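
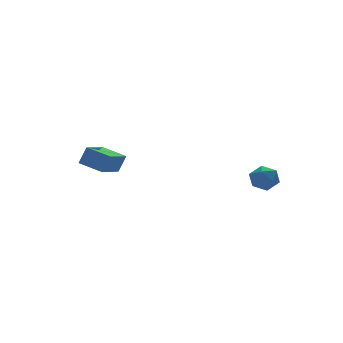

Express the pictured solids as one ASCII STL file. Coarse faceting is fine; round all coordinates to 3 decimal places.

solid 
facet normal -0.966 0.134 -0.220
outer loop
vertex 3.103 -2.779 1.023
vertex 2.874 -3.635 1.507
vertex 2.882 -2.758 2.008
endloop
endfacet
facet normal -0.629 0.761 -0.157
outer loop
vertex 3.103 -2.779 1.023
vertex 2.882 -2.758 2.008
vertex 3.644 -2.202 1.649
endloop
endfacet
facet normal -0.095 0.771 -0.629
outer loop
vertex 3.103 -2.779 1.023
vertex 3.644 -2.202 1.649
vertex 4.106 -2.734 0.927
endloop
endfacet
facet normal -0.101 0.151 -0.983
outer loop
vertex 3.103 -2.779 1.023
vertex 4.106 -2.734 0.927
vertex 3.63 -3.62 0.84
endloop
endfacet
facet normal -0.639 -0.242 -0.730
outer loop
vertex 3.103 -2.779 1.023
vertex 3.63 -3.62 0.84
vertex 2.874 -3.635 1.507
endloop
endfacet
facet normal -0.346 0.796 0.497
outer loop
vertex 3.644 -2.202 1.649
vertex 2.882 -2.758 2.008
vertex 3.75 -2.7 2.52
endloop
endfacet
facet normal -0.892 -0.218 0.397
outer loop
vertex 2.882 -2.758 2.008
vertex 2.874 -3.635 1.507
vertex 3.274 -3.586 2.433
endloop
endfacet
facet normal -0.362 -0.828 -0.429
outer loop
vertex 2.874 -3.635 1.507
vertex 3.63 -3.62 0.84
vertex 3.736 -4.118 1.711
endloop
endfacet
facet normal 0.508 -0.191 -0.840
outer loop
vertex 3.63 -3.62 0.84
vertex 4.106 -2.734 0.927
vertex 4.498 -3.562 1.352
endloop
endfacet
facet normal 0.518 0.812 -0.267
outer loop
vertex 4.106 -2.734 0.927
vertex 3.644 -2.202 1.649
vertex 4.506 -2.685 1.853
endloop
endfacet
facet normal 0.101 -0.151 0.983
outer loop
vertex 4.277 -3.541 2.337
vertex 3.75 -2.7 2.52
vertex 3.274 -3.586 2.433
endloop
endfacet
facet normal 0.095 -0.771 0.629
outer loop
vertex 4.277 -3.541 2.337
vertex 3.274 -3.586 2.433
vertex 3.736 -4.118 1.711
endloop
endfacet
facet normal 0.629 -0.761 0.157
outer loop
vertex 4.277 -3.541 2.337
vertex 3.736 -4.118 1.711
vertex 4.498 -3.562 1.352
endloop
endfacet
facet normal 0.966 -0.134 0.220
outer loop
vertex 4.277 -3.541 2.337
vertex 4.498 -3.562 1.352
vertex 4.506 -2.685 1.853
endloop
endfacet
facet normal 0.639 0.242 0.730
outer loop
vertex 4.277 -3.541 2.337
vertex 4.506 -2.685 1.853
vertex 3.75 -2.7 2.52
endloop
endfacet
facet normal -0.508 0.191 0.840
outer loop
vertex 3.274 -3.586 2.433
vertex 3.75 -2.7 2.52
vertex 2.882 -2.758 2.008
endloop
endfacet
facet normal -0.518 -0.812 0.267
outer loop
vertex 3.736 -4.118 1.711
vertex 3.274 -3.586 2.433
vertex 2.874 -3.635 1.507
endloop
endfacet
facet normal 0.346 -0.796 -0.497
outer loop
vertex 4.498 -3.562 1.352
vertex 3.736 -4.118 1.711
vertex 3.63 -3.62 0.84
endloop
endfacet
facet normal 0.892 0.218 -0.397
outer loop
vertex 4.506 -2.685 1.853
vertex 4.498 -3.562 1.352
vertex 4.106 -2.734 0.927
endloop
endfacet
facet normal 0.362 0.828 0.429
outer loop
vertex 3.75 -2.7 2.52
vertex 4.506 -2.685 1.853
vertex 3.644 -2.202 1.649
endloop
endfacet
facet normal -0.527 0.811 0.254
outer loop
vertex -4.953 3.122 3.527
vertex -3.358 4.347 2.923
vertex -5.453 3.177 2.317
endloop
endfacet
facet normal -0.760 -0.583 0.287
outer loop
vertex -4.542 1.773 1.877
vertex -4.953 3.122 3.527
vertex -5.453 3.177 2.317
endloop
endfacet
facet normal -0.527 0.811 0.254
outer loop
vertex -5.453 3.177 2.317
vertex -3.358 4.347 2.923
vertex -3.858 4.401 1.713
endloop
endfacet
facet normal -0.382 0.042 -0.923
outer loop
vertex -3.858 4.401 1.713
vertex -4.542 1.773 1.877
vertex -5.453 3.177 2.317
endloop
endfacet
facet normal 0.382 -0.042 0.923
outer loop
vertex -4.953 3.122 3.527
vertex -2.447 2.943 2.483
vertex -3.358 4.347 2.923
endloop
endfacet
facet normal -0.759 -0.583 0.288
outer loop
vertex -4.042 1.719 3.087
vertex -4.953 3.122 3.527
vertex -4.542 1.773 1.877
endloop
endfacet
facet normal 0.382 -0.042 0.923
outer loop
vertex -4.042 1.719 3.087
vertex -2.447 2.943 2.483
vertex -4.953 3.122 3.527
endloop
endfacet
facet normal 0.760 0.583 -0.288
outer loop
vertex -3.358 4.347 2.923
vertex -2.447 2.943 2.483
vertex -3.858 4.401 1.713
endloop
endfacet
facet normal -0.382 0.042 -0.923
outer loop
vertex -2.947 2.998 1.273
vertex -4.542 1.773 1.877
vertex -3.858 4.401 1.713
endloop
endfacet
facet normal 0.760 0.583 -0.287
outer loop
vertex -3.858 4.401 1.713
vertex -2.447 2.943 2.483
vertex -2.947 2.998 1.273
endloop
endfacet
facet normal 0.527 -0.811 -0.254
outer loop
vertex -2.947 2.998 1.273
vertex -4.042 1.719 3.087
vertex -4.542 1.773 1.877
endloop
endfacet
facet normal 0.526 -0.811 -0.254
outer loop
vertex -2.447 2.943 2.483
vertex -4.042 1.719 3.087
vertex -2.947 2.998 1.273
endloop
endfacet

endsolid


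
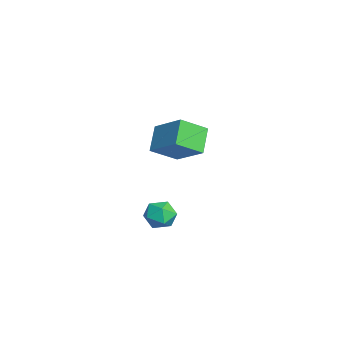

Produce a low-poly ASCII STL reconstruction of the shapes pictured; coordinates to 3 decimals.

solid 
facet normal -0.703 -0.652 0.286
outer loop
vertex 2.902 0.24 2.038
vertex 3.394 -0.426 1.729
vertex 3.487 -0.159 2.566
endloop
endfacet
facet normal -0.697 -0.079 0.713
outer loop
vertex 2.902 0.24 2.038
vertex 3.487 -0.159 2.566
vertex 3.405 0.72 2.583
endloop
endfacet
facet normal -0.810 0.498 0.309
outer loop
vertex 2.902 0.24 2.038
vertex 3.405 0.72 2.583
vertex 3.26 0.997 1.757
endloop
endfacet
facet normal -0.886 0.283 -0.367
outer loop
vertex 2.902 0.24 2.038
vertex 3.26 0.997 1.757
vertex 3.253 0.289 1.229
endloop
endfacet
facet normal -0.819 -0.428 -0.381
outer loop
vertex 2.902 0.24 2.038
vertex 3.253 0.289 1.229
vertex 3.394 -0.426 1.729
endloop
endfacet
facet normal -0.046 -0.024 0.999
outer loop
vertex 3.405 0.72 2.583
vertex 3.487 -0.159 2.566
vertex 4.207 0.351 2.611
endloop
endfacet
facet normal -0.054 -0.950 0.309
outer loop
vertex 3.487 -0.159 2.566
vertex 3.394 -0.426 1.729
vertex 4.2 -0.357 2.083
endloop
endfacet
facet normal -0.243 -0.588 -0.772
outer loop
vertex 3.394 -0.426 1.729
vertex 3.253 0.289 1.229
vertex 4.055 -0.08 1.257
endloop
endfacet
facet normal -0.351 0.562 -0.749
outer loop
vertex 3.253 0.289 1.229
vertex 3.26 0.997 1.757
vertex 3.973 0.799 1.274
endloop
endfacet
facet normal -0.230 0.910 0.345
outer loop
vertex 3.26 0.997 1.757
vertex 3.405 0.72 2.583
vertex 4.066 1.066 2.111
endloop
endfacet
facet normal 0.886 -0.283 0.367
outer loop
vertex 4.558 0.4 1.802
vertex 4.207 0.351 2.611
vertex 4.2 -0.357 2.083
endloop
endfacet
facet normal 0.810 -0.498 -0.309
outer loop
vertex 4.558 0.4 1.802
vertex 4.2 -0.357 2.083
vertex 4.055 -0.08 1.257
endloop
endfacet
facet normal 0.697 0.079 -0.713
outer loop
vertex 4.558 0.4 1.802
vertex 4.055 -0.08 1.257
vertex 3.973 0.799 1.274
endloop
endfacet
facet normal 0.703 0.652 -0.286
outer loop
vertex 4.558 0.4 1.802
vertex 3.973 0.799 1.274
vertex 4.066 1.066 2.111
endloop
endfacet
facet normal 0.819 0.428 0.381
outer loop
vertex 4.558 0.4 1.802
vertex 4.066 1.066 2.111
vertex 4.207 0.351 2.611
endloop
endfacet
facet normal 0.351 -0.562 0.749
outer loop
vertex 4.2 -0.357 2.083
vertex 4.207 0.351 2.611
vertex 3.487 -0.159 2.566
endloop
endfacet
facet normal 0.230 -0.910 -0.345
outer loop
vertex 4.055 -0.08 1.257
vertex 4.2 -0.357 2.083
vertex 3.394 -0.426 1.729
endloop
endfacet
facet normal 0.046 0.024 -0.999
outer loop
vertex 3.973 0.799 1.274
vertex 4.055 -0.08 1.257
vertex 3.253 0.289 1.229
endloop
endfacet
facet normal 0.054 0.950 -0.309
outer loop
vertex 4.066 1.066 2.111
vertex 3.973 0.799 1.274
vertex 3.26 0.997 1.757
endloop
endfacet
facet normal 0.243 0.588 0.772
outer loop
vertex 4.207 0.351 2.611
vertex 4.066 1.066 2.111
vertex 3.405 0.72 2.583
endloop
endfacet
facet normal -0.683 -0.503 -0.530
outer loop
vertex -1.952 0.557 3.187
vertex -3.097 0.965 4.274
vertex -2.297 1.964 2.297
endloop
endfacet
facet normal 0.702 -0.250 -0.667
outer loop
vertex -0.843 3.035 3.426
vertex -1.952 0.557 3.187
vertex -2.297 1.964 2.297
endloop
endfacet
facet normal -0.682 -0.503 -0.530
outer loop
vertex -2.297 1.964 2.297
vertex -3.097 0.965 4.274
vertex -3.442 2.371 3.383
endloop
endfacet
facet normal -0.203 0.827 -0.524
outer loop
vertex -3.442 2.371 3.383
vertex -0.843 3.035 3.426
vertex -2.297 1.964 2.297
endloop
endfacet
facet normal 0.203 -0.827 0.524
outer loop
vertex -1.952 0.557 3.187
vertex -1.643 2.036 5.403
vertex -3.097 0.965 4.274
endloop
endfacet
facet normal 0.702 -0.250 -0.666
outer loop
vertex -0.498 1.629 4.317
vertex -1.952 0.557 3.187
vertex -0.843 3.035 3.426
endloop
endfacet
facet normal 0.203 -0.827 0.524
outer loop
vertex -0.498 1.629 4.317
vertex -1.643 2.036 5.403
vertex -1.952 0.557 3.187
endloop
endfacet
facet normal -0.702 0.250 0.667
outer loop
vertex -3.097 0.965 4.274
vertex -1.643 2.036 5.403
vertex -3.442 2.371 3.383
endloop
endfacet
facet normal -0.203 0.827 -0.524
outer loop
vertex -1.988 3.443 4.513
vertex -0.843 3.035 3.426
vertex -3.442 2.371 3.383
endloop
endfacet
facet normal -0.702 0.250 0.667
outer loop
vertex -3.442 2.371 3.383
vertex -1.643 2.036 5.403
vertex -1.988 3.443 4.513
endloop
endfacet
facet normal 0.682 0.503 0.530
outer loop
vertex -1.988 3.443 4.513
vertex -0.498 1.629 4.317
vertex -0.843 3.035 3.426
endloop
endfacet
facet normal 0.682 0.503 0.531
outer loop
vertex -1.643 2.036 5.403
vertex -0.498 1.629 4.317
vertex -1.988 3.443 4.513
endloop
endfacet

endsolid


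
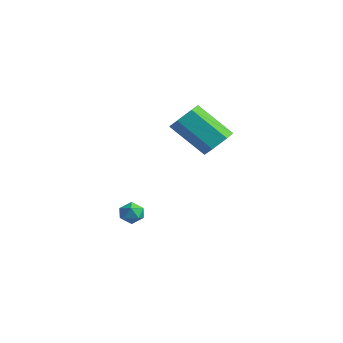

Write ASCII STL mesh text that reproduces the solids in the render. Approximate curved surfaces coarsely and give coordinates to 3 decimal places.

solid 
facet normal 0.610 0.414 -0.675
outer loop
vertex 2.67 2.04 1.413
vertex 2.031 2.1 0.872
vertex 2.192 2.73 1.404
endloop
endfacet
facet normal 0.550 0.391 0.738
outer loop
vertex 2.67 2.04 1.413
vertex 2.192 2.73 1.404
vertex 1.368 1.159 2.85
endloop
endfacet
facet normal 0.550 0.391 0.738
outer loop
vertex 1.368 1.159 2.85
vertex 2.192 2.73 1.404
vertex 0.89 1.849 2.841
endloop
endfacet
facet normal -0.611 -0.415 0.674
outer loop
vertex 1.368 1.159 2.85
vertex 0.89 1.849 2.841
vertex 0.729 1.22 2.308
endloop
endfacet
facet normal 0.612 0.413 -0.675
outer loop
vertex 2.192 2.73 1.404
vertex 2.031 2.1 0.872
vertex 1.553 2.791 0.862
endloop
endfacet
facet normal -0.218 0.908 0.359
outer loop
vertex 2.192 2.73 1.404
vertex 1.553 2.791 0.862
vertex 0.89 1.849 2.841
endloop
endfacet
facet normal -0.218 0.908 0.359
outer loop
vertex 0.89 1.849 2.841
vertex 1.553 2.791 0.862
vertex 0.251 1.91 2.299
endloop
endfacet
facet normal -0.611 -0.415 0.674
outer loop
vertex 0.89 1.849 2.841
vertex 0.251 1.91 2.299
vertex 0.729 1.22 2.308
endloop
endfacet
facet normal 0.612 0.413 -0.675
outer loop
vertex 1.553 2.791 0.862
vertex 2.031 2.1 0.872
vertex 1.392 2.161 0.33
endloop
endfacet
facet normal -0.768 0.516 -0.379
outer loop
vertex 1.553 2.791 0.862
vertex 1.392 2.161 0.33
vertex 0.251 1.91 2.299
endloop
endfacet
facet normal -0.768 0.516 -0.379
outer loop
vertex 0.251 1.91 2.299
vertex 1.392 2.161 0.33
vertex 0.09 1.28 1.767
endloop
endfacet
facet normal -0.610 -0.414 0.675
outer loop
vertex 0.251 1.91 2.299
vertex 0.09 1.28 1.767
vertex 0.729 1.22 2.308
endloop
endfacet
facet normal 0.611 0.415 -0.674
outer loop
vertex 1.392 2.161 0.33
vertex 2.031 2.1 0.872
vertex 1.87 1.471 0.339
endloop
endfacet
facet normal -0.550 -0.391 -0.738
outer loop
vertex 1.392 2.161 0.33
vertex 1.87 1.471 0.339
vertex 0.09 1.28 1.767
endloop
endfacet
facet normal -0.550 -0.391 -0.738
outer loop
vertex 0.09 1.28 1.767
vertex 1.87 1.471 0.339
vertex 0.568 0.59 1.776
endloop
endfacet
facet normal -0.610 -0.414 0.675
outer loop
vertex 0.09 1.28 1.767
vertex 0.568 0.59 1.776
vertex 0.729 1.22 2.308
endloop
endfacet
facet normal 0.611 0.415 -0.674
outer loop
vertex 1.87 1.471 0.339
vertex 2.031 2.1 0.872
vertex 2.509 1.41 0.881
endloop
endfacet
facet normal 0.218 -0.908 -0.359
outer loop
vertex 1.87 1.471 0.339
vertex 2.509 1.41 0.881
vertex 0.568 0.59 1.776
endloop
endfacet
facet normal 0.218 -0.908 -0.359
outer loop
vertex 0.568 0.59 1.776
vertex 2.509 1.41 0.881
vertex 1.207 0.529 2.318
endloop
endfacet
facet normal -0.612 -0.413 0.675
outer loop
vertex 0.568 0.59 1.776
vertex 1.207 0.529 2.318
vertex 0.729 1.22 2.308
endloop
endfacet
facet normal 0.610 0.414 -0.675
outer loop
vertex 2.509 1.41 0.881
vertex 2.031 2.1 0.872
vertex 2.67 2.04 1.413
endloop
endfacet
facet normal 0.768 -0.516 0.379
outer loop
vertex 2.509 1.41 0.881
vertex 2.67 2.04 1.413
vertex 1.207 0.529 2.318
endloop
endfacet
facet normal 0.768 -0.516 0.379
outer loop
vertex 1.207 0.529 2.318
vertex 2.67 2.04 1.413
vertex 1.368 1.159 2.85
endloop
endfacet
facet normal -0.612 -0.413 0.675
outer loop
vertex 1.207 0.529 2.318
vertex 1.368 1.159 2.85
vertex 0.729 1.22 2.308
endloop
endfacet
facet normal -0.785 0.589 -0.194
outer loop
vertex -1.429 0.027 -4.197
vertex -1.712 -0.172 -3.657
vertex -1.329 0.342 -3.647
endloop
endfacet
facet normal -0.185 0.867 -0.463
outer loop
vertex -1.429 0.027 -4.197
vertex -1.329 0.342 -3.647
vertex -0.84 0.232 -4.048
endloop
endfacet
facet normal 0.095 0.393 -0.915
outer loop
vertex -1.429 0.027 -4.197
vertex -0.84 0.232 -4.048
vertex -0.922 -0.349 -4.306
endloop
endfacet
facet normal -0.332 -0.180 -0.926
outer loop
vertex -1.429 0.027 -4.197
vertex -0.922 -0.349 -4.306
vertex -1.461 -0.599 -4.064
endloop
endfacet
facet normal -0.875 -0.057 -0.480
outer loop
vertex -1.429 0.027 -4.197
vertex -1.461 -0.599 -4.064
vertex -1.712 -0.172 -3.657
endloop
endfacet
facet normal 0.277 0.958 0.075
outer loop
vertex -0.84 0.232 -4.048
vertex -1.329 0.342 -3.647
vertex -0.759 0.159 -3.416
endloop
endfacet
facet normal -0.694 0.508 0.510
outer loop
vertex -1.329 0.342 -3.647
vertex -1.712 -0.172 -3.657
vertex -1.298 -0.091 -3.174
endloop
endfacet
facet normal -0.842 -0.538 0.046
outer loop
vertex -1.712 -0.172 -3.657
vertex -1.461 -0.599 -4.064
vertex -1.38 -0.672 -3.432
endloop
endfacet
facet normal 0.038 -0.736 -0.676
outer loop
vertex -1.461 -0.599 -4.064
vertex -0.922 -0.349 -4.306
vertex -0.891 -0.782 -3.833
endloop
endfacet
facet normal 0.730 0.189 -0.657
outer loop
vertex -0.922 -0.349 -4.306
vertex -0.84 0.232 -4.048
vertex -0.508 -0.268 -3.823
endloop
endfacet
facet normal 0.332 0.180 0.926
outer loop
vertex -0.791 -0.467 -3.283
vertex -0.759 0.159 -3.416
vertex -1.298 -0.091 -3.174
endloop
endfacet
facet normal -0.095 -0.393 0.915
outer loop
vertex -0.791 -0.467 -3.283
vertex -1.298 -0.091 -3.174
vertex -1.38 -0.672 -3.432
endloop
endfacet
facet normal 0.185 -0.867 0.463
outer loop
vertex -0.791 -0.467 -3.283
vertex -1.38 -0.672 -3.432
vertex -0.891 -0.782 -3.833
endloop
endfacet
facet normal 0.785 -0.589 0.194
outer loop
vertex -0.791 -0.467 -3.283
vertex -0.891 -0.782 -3.833
vertex -0.508 -0.268 -3.823
endloop
endfacet
facet normal 0.875 0.057 0.480
outer loop
vertex -0.791 -0.467 -3.283
vertex -0.508 -0.268 -3.823
vertex -0.759 0.159 -3.416
endloop
endfacet
facet normal -0.038 0.736 0.676
outer loop
vertex -1.298 -0.091 -3.174
vertex -0.759 0.159 -3.416
vertex -1.329 0.342 -3.647
endloop
endfacet
facet normal -0.730 -0.189 0.657
outer loop
vertex -1.38 -0.672 -3.432
vertex -1.298 -0.091 -3.174
vertex -1.712 -0.172 -3.657
endloop
endfacet
facet normal -0.277 -0.958 -0.075
outer loop
vertex -0.891 -0.782 -3.833
vertex -1.38 -0.672 -3.432
vertex -1.461 -0.599 -4.064
endloop
endfacet
facet normal 0.694 -0.508 -0.510
outer loop
vertex -0.508 -0.268 -3.823
vertex -0.891 -0.782 -3.833
vertex -0.922 -0.349 -4.306
endloop
endfacet
facet normal 0.842 0.538 -0.046
outer loop
vertex -0.759 0.159 -3.416
vertex -0.508 -0.268 -3.823
vertex -0.84 0.232 -4.048
endloop
endfacet

endsolid


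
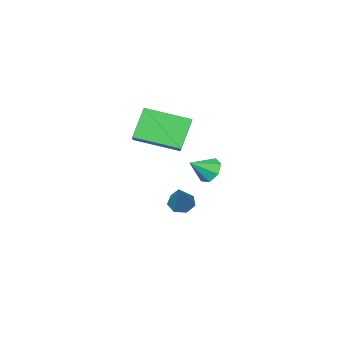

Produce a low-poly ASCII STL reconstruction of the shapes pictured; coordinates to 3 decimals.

solid 
facet normal -0.788 0.242 -0.566
outer loop
vertex -2.619 -0.637 0.424
vertex -2.99 -0.478 1.008
vertex -2.578 -0.053 0.617
endloop
endfacet
facet normal 0.916 0.067 -0.396
outer loop
vertex -2.619 -0.637 0.424
vertex -2.578 -0.053 0.617
vertex -2.07 -0.762 1.672
endloop
endfacet
facet normal -0.787 0.242 -0.567
outer loop
vertex -2.578 -0.053 0.617
vertex -2.99 -0.478 1.008
vertex -2.848 0.21 1.104
endloop
endfacet
facet normal 0.758 0.648 0.070
outer loop
vertex -2.578 -0.053 0.617
vertex -2.848 0.21 1.104
vertex -2.07 -0.762 1.672
endloop
endfacet
facet normal -0.787 0.242 -0.567
outer loop
vertex -2.848 0.21 1.104
vertex -2.99 -0.478 1.008
vertex -3.225 -0.044 1.519
endloop
endfacet
facet normal 0.316 0.654 0.687
outer loop
vertex -2.848 0.21 1.104
vertex -3.225 -0.044 1.519
vertex -2.07 -0.762 1.672
endloop
endfacet
facet normal -0.787 0.242 -0.568
outer loop
vertex -3.225 -0.044 1.519
vertex -2.99 -0.478 1.008
vertex -3.426 -0.626 1.549
endloop
endfacet
facet normal -0.082 0.080 0.993
outer loop
vertex -3.225 -0.044 1.519
vertex -3.426 -0.626 1.549
vertex -2.07 -0.762 1.672
endloop
endfacet
facet normal -0.787 0.242 -0.568
outer loop
vertex -3.426 -0.626 1.549
vertex -2.99 -0.478 1.008
vertex -3.299 -1.097 1.172
endloop
endfacet
facet normal -0.133 -0.641 0.756
outer loop
vertex -3.426 -0.626 1.549
vertex -3.299 -1.097 1.172
vertex -2.07 -0.762 1.672
endloop
endfacet
facet normal -0.787 0.242 -0.567
outer loop
vertex -3.299 -1.097 1.172
vertex -2.99 -0.478 1.008
vertex -2.94 -1.102 0.672
endloop
endfacet
facet normal 0.201 -0.967 0.154
outer loop
vertex -3.299 -1.097 1.172
vertex -2.94 -1.102 0.672
vertex -2.07 -0.762 1.672
endloop
endfacet
facet normal -0.788 0.242 -0.566
outer loop
vertex -2.94 -1.102 0.672
vertex -2.99 -0.478 1.008
vertex -2.619 -0.637 0.424
endloop
endfacet
facet normal 0.668 -0.652 -0.359
outer loop
vertex -2.94 -1.102 0.672
vertex -2.619 -0.637 0.424
vertex -2.07 -0.762 1.672
endloop
endfacet
facet normal -0.535 -0.188 0.824
outer loop
vertex -1.155 -2.689 4.547
vertex -2.547 -1.145 3.997
vertex -2.161 -3.928 3.611
endloop
endfacet
facet normal 0.647 -0.718 0.256
outer loop
vertex -1.273 -3.615 2.243
vertex -1.155 -2.689 4.547
vertex -2.161 -3.928 3.611
endloop
endfacet
facet normal -0.535 -0.188 0.824
outer loop
vertex -2.161 -3.928 3.611
vertex -2.547 -1.145 3.997
vertex -3.552 -2.384 3.061
endloop
endfacet
facet normal -0.543 -0.670 -0.506
outer loop
vertex -3.552 -2.384 3.061
vertex -1.273 -3.615 2.243
vertex -2.161 -3.928 3.611
endloop
endfacet
facet normal 0.543 0.670 0.506
outer loop
vertex -1.155 -2.689 4.547
vertex -1.659 -0.832 2.629
vertex -2.547 -1.145 3.997
endloop
endfacet
facet normal 0.647 -0.718 0.255
outer loop
vertex -0.268 -2.376 3.179
vertex -1.155 -2.689 4.547
vertex -1.273 -3.615 2.243
endloop
endfacet
facet normal 0.544 0.670 0.506
outer loop
vertex -0.268 -2.376 3.179
vertex -1.659 -0.832 2.629
vertex -1.155 -2.689 4.547
endloop
endfacet
facet normal -0.647 0.718 -0.256
outer loop
vertex -2.547 -1.145 3.997
vertex -1.659 -0.832 2.629
vertex -3.552 -2.384 3.061
endloop
endfacet
facet normal -0.543 -0.670 -0.506
outer loop
vertex -2.665 -2.071 1.693
vertex -1.273 -3.615 2.243
vertex -3.552 -2.384 3.061
endloop
endfacet
facet normal -0.647 0.718 -0.255
outer loop
vertex -3.552 -2.384 3.061
vertex -1.659 -0.832 2.629
vertex -2.665 -2.071 1.693
endloop
endfacet
facet normal 0.535 0.189 -0.824
outer loop
vertex -2.665 -2.071 1.693
vertex -0.268 -2.376 3.179
vertex -1.273 -3.615 2.243
endloop
endfacet
facet normal 0.535 0.188 -0.824
outer loop
vertex -1.659 -0.832 2.629
vertex -0.268 -2.376 3.179
vertex -2.665 -2.071 1.693
endloop
endfacet
facet normal -0.462 -0.453 -0.763
outer loop
vertex -3.128 -3.055 -2.671
vertex -3.648 -3.158 -2.295
vertex -3.519 -2.648 -2.676
endloop
endfacet
facet normal 0.662 0.631 -0.404
outer loop
vertex -3.128 -3.055 -2.671
vertex -3.519 -2.648 -2.676
vertex -2.732 -2.262 -0.785
endloop
endfacet
facet normal -0.463 -0.452 -0.762
outer loop
vertex -3.519 -2.648 -2.676
vertex -3.648 -3.158 -2.295
vertex -4.006 -2.625 -2.394
endloop
endfacet
facet normal -0.056 0.983 -0.177
outer loop
vertex -3.519 -2.648 -2.676
vertex -4.006 -2.625 -2.394
vertex -2.732 -2.262 -0.785
endloop
endfacet
facet normal -0.462 -0.452 -0.763
outer loop
vertex -4.006 -2.625 -2.394
vertex -3.648 -3.158 -2.295
vertex -4.224 -3.004 -2.037
endloop
endfacet
facet normal -0.634 0.691 0.346
outer loop
vertex -4.006 -2.625 -2.394
vertex -4.224 -3.004 -2.037
vertex -2.732 -2.262 -0.785
endloop
endfacet
facet normal -0.462 -0.453 -0.762
outer loop
vertex -4.224 -3.004 -2.037
vertex -3.648 -3.158 -2.295
vertex -4.008 -3.499 -1.874
endloop
endfacet
facet normal -0.636 -0.023 0.772
outer loop
vertex -4.224 -3.004 -2.037
vertex -4.008 -3.499 -1.874
vertex -2.732 -2.262 -0.785
endloop
endfacet
facet normal -0.462 -0.453 -0.762
outer loop
vertex -4.008 -3.499 -1.874
vertex -3.648 -3.158 -2.295
vertex -3.521 -3.737 -2.028
endloop
endfacet
facet normal -0.059 -0.625 0.779
outer loop
vertex -4.008 -3.499 -1.874
vertex -3.521 -3.737 -2.028
vertex -2.732 -2.262 -0.785
endloop
endfacet
facet normal -0.463 -0.453 -0.762
outer loop
vertex -3.521 -3.737 -2.028
vertex -3.648 -3.158 -2.295
vertex -3.129 -3.54 -2.383
endloop
endfacet
facet normal 0.659 -0.658 0.363
outer loop
vertex -3.521 -3.737 -2.028
vertex -3.129 -3.54 -2.383
vertex -2.732 -2.262 -0.785
endloop
endfacet
facet normal -0.462 -0.452 -0.763
outer loop
vertex -3.129 -3.54 -2.383
vertex -3.648 -3.158 -2.295
vertex -3.128 -3.055 -2.671
endloop
endfacet
facet normal 0.981 -0.100 -0.164
outer loop
vertex -3.129 -3.54 -2.383
vertex -3.128 -3.055 -2.671
vertex -2.732 -2.262 -0.785
endloop
endfacet

endsolid


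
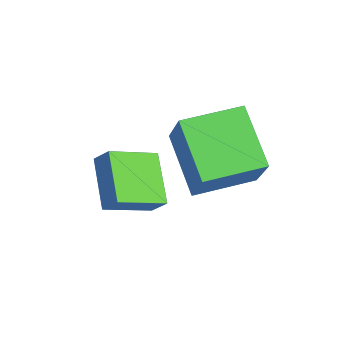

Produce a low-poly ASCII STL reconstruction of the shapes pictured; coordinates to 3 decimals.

solid 
facet normal -0.858 -0.082 0.507
outer loop
vertex 2.441 1.099 2.46
vertex 2.282 3.112 2.516
vertex 1.451 1.068 0.78
endloop
endfacet
facet normal 0.079 -0.997 -0.028
outer loop
vertex 3.338 1.248 -0.336
vertex 2.441 1.099 2.46
vertex 1.451 1.068 0.78
endloop
endfacet
facet normal -0.858 -0.082 0.507
outer loop
vertex 1.451 1.068 0.78
vertex 2.282 3.112 2.516
vertex 1.292 3.081 0.836
endloop
endfacet
facet normal -0.508 -0.016 -0.861
outer loop
vertex 1.292 3.081 0.836
vertex 3.338 1.248 -0.336
vertex 1.451 1.068 0.78
endloop
endfacet
facet normal 0.508 0.016 0.861
outer loop
vertex 2.441 1.099 2.46
vertex 4.169 3.292 1.4
vertex 2.282 3.112 2.516
endloop
endfacet
facet normal 0.079 -0.997 -0.028
outer loop
vertex 4.328 1.279 1.344
vertex 2.441 1.099 2.46
vertex 3.338 1.248 -0.336
endloop
endfacet
facet normal 0.508 0.016 0.861
outer loop
vertex 4.328 1.279 1.344
vertex 4.169 3.292 1.4
vertex 2.441 1.099 2.46
endloop
endfacet
facet normal -0.079 0.997 0.028
outer loop
vertex 2.282 3.112 2.516
vertex 4.169 3.292 1.4
vertex 1.292 3.081 0.836
endloop
endfacet
facet normal -0.508 -0.016 -0.861
outer loop
vertex 3.179 3.261 -0.28
vertex 3.338 1.248 -0.336
vertex 1.292 3.081 0.836
endloop
endfacet
facet normal -0.079 0.997 0.028
outer loop
vertex 1.292 3.081 0.836
vertex 4.169 3.292 1.4
vertex 3.179 3.261 -0.28
endloop
endfacet
facet normal 0.858 0.082 -0.507
outer loop
vertex 3.179 3.261 -0.28
vertex 4.328 1.279 1.344
vertex 3.338 1.248 -0.336
endloop
endfacet
facet normal 0.858 0.082 -0.507
outer loop
vertex 4.169 3.292 1.4
vertex 4.328 1.279 1.344
vertex 3.179 3.261 -0.28
endloop
endfacet
facet normal -0.438 -0.463 -0.770
outer loop
vertex 0.481 -1.025 -0.771
vertex 0.204 0.556 -1.564
vertex 2.128 -1.164 -1.624
endloop
endfacet
facet normal 0.154 -0.884 0.442
outer loop
vertex 2.496 -0.776 -0.976
vertex 0.481 -1.025 -0.771
vertex 2.128 -1.164 -1.624
endloop
endfacet
facet normal -0.438 -0.463 -0.771
outer loop
vertex 2.128 -1.164 -1.624
vertex 0.204 0.556 -1.564
vertex 1.851 0.417 -2.416
endloop
endfacet
facet normal 0.886 -0.074 -0.458
outer loop
vertex 1.851 0.417 -2.416
vertex 2.496 -0.776 -0.976
vertex 2.128 -1.164 -1.624
endloop
endfacet
facet normal -0.886 0.075 0.458
outer loop
vertex 0.481 -1.025 -0.771
vertex 0.572 0.944 -0.916
vertex 0.204 0.556 -1.564
endloop
endfacet
facet normal 0.154 -0.884 0.442
outer loop
vertex 0.849 -0.637 -0.124
vertex 0.481 -1.025 -0.771
vertex 2.496 -0.776 -0.976
endloop
endfacet
facet normal -0.885 0.075 0.459
outer loop
vertex 0.849 -0.637 -0.124
vertex 0.572 0.944 -0.916
vertex 0.481 -1.025 -0.771
endloop
endfacet
facet normal -0.154 0.884 -0.442
outer loop
vertex 0.204 0.556 -1.564
vertex 0.572 0.944 -0.916
vertex 1.851 0.417 -2.416
endloop
endfacet
facet normal 0.885 -0.075 -0.459
outer loop
vertex 2.219 0.805 -1.769
vertex 2.496 -0.776 -0.976
vertex 1.851 0.417 -2.416
endloop
endfacet
facet normal -0.154 0.884 -0.442
outer loop
vertex 1.851 0.417 -2.416
vertex 0.572 0.944 -0.916
vertex 2.219 0.805 -1.769
endloop
endfacet
facet normal 0.438 0.463 0.771
outer loop
vertex 2.219 0.805 -1.769
vertex 0.849 -0.637 -0.124
vertex 2.496 -0.776 -0.976
endloop
endfacet
facet normal 0.438 0.463 0.771
outer loop
vertex 0.572 0.944 -0.916
vertex 0.849 -0.637 -0.124
vertex 2.219 0.805 -1.769
endloop
endfacet

endsolid


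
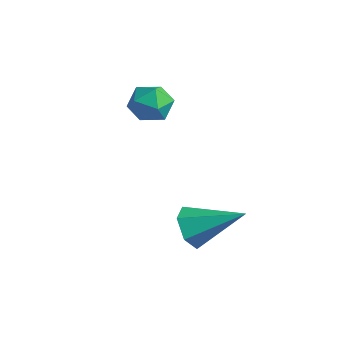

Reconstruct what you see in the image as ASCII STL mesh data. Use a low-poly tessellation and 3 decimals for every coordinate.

solid 
facet normal -0.660 -0.597 -0.456
outer loop
vertex 3.786 -0.108 -4.123
vertex 3.217 0.042 -3.496
vertex 3.237 0.55 -4.189
endloop
endfacet
facet normal 0.598 0.431 -0.676
outer loop
vertex 3.786 -0.108 -4.123
vertex 3.237 0.55 -4.189
vertex 4.563 1.258 -2.564
endloop
endfacet
facet normal -0.660 -0.597 -0.456
outer loop
vertex 3.237 0.55 -4.189
vertex 3.217 0.042 -3.496
vertex 2.668 0.7 -3.562
endloop
endfacet
facet normal -0.107 0.941 -0.322
outer loop
vertex 3.237 0.55 -4.189
vertex 2.668 0.7 -3.562
vertex 4.563 1.258 -2.564
endloop
endfacet
facet normal -0.660 -0.596 -0.457
outer loop
vertex 2.668 0.7 -3.562
vertex 3.217 0.042 -3.496
vertex 2.648 0.191 -2.869
endloop
endfacet
facet normal -0.479 0.714 0.511
outer loop
vertex 2.668 0.7 -3.562
vertex 2.648 0.191 -2.869
vertex 4.563 1.258 -2.564
endloop
endfacet
facet normal -0.660 -0.596 -0.457
outer loop
vertex 2.648 0.191 -2.869
vertex 3.217 0.042 -3.496
vertex 3.197 -0.467 -2.803
endloop
endfacet
facet normal -0.145 -0.022 0.989
outer loop
vertex 2.648 0.191 -2.869
vertex 3.197 -0.467 -2.803
vertex 4.563 1.258 -2.564
endloop
endfacet
facet normal -0.660 -0.596 -0.457
outer loop
vertex 3.197 -0.467 -2.803
vertex 3.217 0.042 -3.496
vertex 3.766 -0.617 -3.43
endloop
endfacet
facet normal 0.560 -0.532 0.635
outer loop
vertex 3.197 -0.467 -2.803
vertex 3.766 -0.617 -3.43
vertex 4.563 1.258 -2.564
endloop
endfacet
facet normal -0.660 -0.596 -0.457
outer loop
vertex 3.766 -0.617 -3.43
vertex 3.217 0.042 -3.496
vertex 3.786 -0.108 -4.123
endloop
endfacet
facet normal 0.932 -0.305 -0.197
outer loop
vertex 3.766 -0.617 -3.43
vertex 3.786 -0.108 -4.123
vertex 4.563 1.258 -2.564
endloop
endfacet
facet normal 0.123 0.987 0.099
outer loop
vertex -0.174 1.746 -0.096
vertex -0.418 1.694 0.73
vertex 0.414 1.611 0.52
endloop
endfacet
facet normal 0.573 0.722 -0.389
outer loop
vertex -0.174 1.746 -0.096
vertex 0.414 1.611 0.52
vertex 0.459 1.175 -0.223
endloop
endfacet
facet normal 0.184 0.404 -0.896
outer loop
vertex -0.174 1.746 -0.096
vertex 0.459 1.175 -0.223
vertex -0.345 0.989 -0.472
endloop
endfacet
facet normal -0.504 0.473 -0.723
outer loop
vertex -0.174 1.746 -0.096
vertex -0.345 0.989 -0.472
vertex -0.887 1.31 0.116
endloop
endfacet
facet normal -0.542 0.834 -0.108
outer loop
vertex -0.174 1.746 -0.096
vertex -0.887 1.31 0.116
vertex -0.418 1.694 0.73
endloop
endfacet
facet normal 0.972 0.223 -0.072
outer loop
vertex 0.459 1.175 -0.223
vertex 0.414 1.611 0.52
vertex 0.607 0.77 0.524
endloop
endfacet
facet normal 0.246 0.652 0.717
outer loop
vertex 0.414 1.611 0.52
vertex -0.418 1.694 0.73
vertex 0.065 1.091 1.112
endloop
endfacet
facet normal -0.831 0.403 0.383
outer loop
vertex -0.418 1.694 0.73
vertex -0.887 1.31 0.116
vertex -0.739 0.905 0.863
endloop
endfacet
facet normal -0.770 -0.180 -0.612
outer loop
vertex -0.887 1.31 0.116
vertex -0.345 0.989 -0.472
vertex -0.694 0.469 0.12
endloop
endfacet
facet normal 0.344 -0.290 -0.893
outer loop
vertex -0.345 0.989 -0.472
vertex 0.459 1.175 -0.223
vertex 0.138 0.386 -0.09
endloop
endfacet
facet normal 0.504 -0.473 0.723
outer loop
vertex -0.106 0.334 0.736
vertex 0.607 0.77 0.524
vertex 0.065 1.091 1.112
endloop
endfacet
facet normal -0.184 -0.404 0.896
outer loop
vertex -0.106 0.334 0.736
vertex 0.065 1.091 1.112
vertex -0.739 0.905 0.863
endloop
endfacet
facet normal -0.573 -0.722 0.389
outer loop
vertex -0.106 0.334 0.736
vertex -0.739 0.905 0.863
vertex -0.694 0.469 0.12
endloop
endfacet
facet normal -0.123 -0.987 -0.099
outer loop
vertex -0.106 0.334 0.736
vertex -0.694 0.469 0.12
vertex 0.138 0.386 -0.09
endloop
endfacet
facet normal 0.542 -0.834 0.108
outer loop
vertex -0.106 0.334 0.736
vertex 0.138 0.386 -0.09
vertex 0.607 0.77 0.524
endloop
endfacet
facet normal 0.770 0.180 0.612
outer loop
vertex 0.065 1.091 1.112
vertex 0.607 0.77 0.524
vertex 0.414 1.611 0.52
endloop
endfacet
facet normal -0.344 0.290 0.893
outer loop
vertex -0.739 0.905 0.863
vertex 0.065 1.091 1.112
vertex -0.418 1.694 0.73
endloop
endfacet
facet normal -0.972 -0.223 0.072
outer loop
vertex -0.694 0.469 0.12
vertex -0.739 0.905 0.863
vertex -0.887 1.31 0.116
endloop
endfacet
facet normal -0.246 -0.652 -0.717
outer loop
vertex 0.138 0.386 -0.09
vertex -0.694 0.469 0.12
vertex -0.345 0.989 -0.472
endloop
endfacet
facet normal 0.831 -0.403 -0.383
outer loop
vertex 0.607 0.77 0.524
vertex 0.138 0.386 -0.09
vertex 0.459 1.175 -0.223
endloop
endfacet

endsolid


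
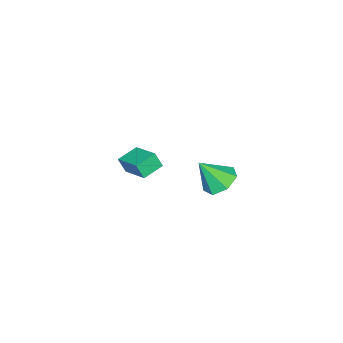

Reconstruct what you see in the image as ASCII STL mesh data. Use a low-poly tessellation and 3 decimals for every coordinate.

solid 
facet normal -0.928 0.278 0.248
outer loop
vertex 0.367 -2.832 -1.509
vertex 0.978 -1.332 -0.901
vertex 0.259 -2.452 -2.34
endloop
endfacet
facet normal -0.353 -0.867 -0.351
outer loop
vertex 1.382 -2.788 -2.639
vertex 0.367 -2.832 -1.509
vertex 0.259 -2.452 -2.34
endloop
endfacet
facet normal -0.928 0.278 0.248
outer loop
vertex 0.259 -2.452 -2.34
vertex 0.978 -1.332 -0.901
vertex 0.87 -0.952 -1.732
endloop
endfacet
facet normal -0.117 0.414 -0.903
outer loop
vertex 0.87 -0.952 -1.732
vertex 1.382 -2.788 -2.639
vertex 0.259 -2.452 -2.34
endloop
endfacet
facet normal 0.117 -0.414 0.903
outer loop
vertex 0.367 -2.832 -1.509
vertex 2.101 -1.668 -1.2
vertex 0.978 -1.332 -0.901
endloop
endfacet
facet normal -0.353 -0.867 -0.351
outer loop
vertex 1.49 -3.168 -1.808
vertex 0.367 -2.832 -1.509
vertex 1.382 -2.788 -2.639
endloop
endfacet
facet normal 0.117 -0.414 0.903
outer loop
vertex 1.49 -3.168 -1.808
vertex 2.101 -1.668 -1.2
vertex 0.367 -2.832 -1.509
endloop
endfacet
facet normal 0.353 0.867 0.351
outer loop
vertex 0.978 -1.332 -0.901
vertex 2.101 -1.668 -1.2
vertex 0.87 -0.952 -1.732
endloop
endfacet
facet normal -0.117 0.414 -0.903
outer loop
vertex 1.993 -1.288 -2.031
vertex 1.382 -2.788 -2.639
vertex 0.87 -0.952 -1.732
endloop
endfacet
facet normal 0.353 0.867 0.351
outer loop
vertex 0.87 -0.952 -1.732
vertex 2.101 -1.668 -1.2
vertex 1.993 -1.288 -2.031
endloop
endfacet
facet normal 0.928 -0.278 -0.248
outer loop
vertex 1.993 -1.288 -2.031
vertex 1.49 -3.168 -1.808
vertex 1.382 -2.788 -2.639
endloop
endfacet
facet normal 0.928 -0.278 -0.248
outer loop
vertex 2.101 -1.668 -1.2
vertex 1.49 -3.168 -1.808
vertex 1.993 -1.288 -2.031
endloop
endfacet
facet normal -0.366 0.466 -0.806
outer loop
vertex 4.097 3.395 0.731
vertex 3.555 3.949 1.297
vertex 4.448 4.107 0.983
endloop
endfacet
facet normal 0.905 -0.417 -0.081
outer loop
vertex 4.097 3.395 0.731
vertex 4.448 4.107 0.983
vertex 4.165 3.171 2.643
endloop
endfacet
facet normal -0.366 0.466 -0.806
outer loop
vertex 4.448 4.107 0.983
vertex 3.555 3.949 1.297
vertex 4.127 4.7 1.472
endloop
endfacet
facet normal 0.920 0.252 0.299
outer loop
vertex 4.448 4.107 0.983
vertex 4.127 4.7 1.472
vertex 4.165 3.171 2.643
endloop
endfacet
facet normal -0.365 0.466 -0.806
outer loop
vertex 4.127 4.7 1.472
vertex 3.555 3.949 1.297
vertex 3.374 4.728 1.829
endloop
endfacet
facet normal 0.369 0.571 0.733
outer loop
vertex 4.127 4.7 1.472
vertex 3.374 4.728 1.829
vertex 4.165 3.171 2.643
endloop
endfacet
facet normal -0.366 0.465 -0.806
outer loop
vertex 3.374 4.728 1.829
vertex 3.555 3.949 1.297
vertex 2.758 4.169 1.786
endloop
endfacet
facet normal -0.333 0.298 0.894
outer loop
vertex 3.374 4.728 1.829
vertex 2.758 4.169 1.786
vertex 4.165 3.171 2.643
endloop
endfacet
facet normal -0.365 0.466 -0.806
outer loop
vertex 2.758 4.169 1.786
vertex 3.555 3.949 1.297
vertex 2.742 3.445 1.374
endloop
endfacet
facet normal -0.658 -0.361 0.660
outer loop
vertex 2.758 4.169 1.786
vertex 2.742 3.445 1.374
vertex 4.165 3.171 2.643
endloop
endfacet
facet normal -0.365 0.466 -0.806
outer loop
vertex 2.742 3.445 1.374
vertex 3.555 3.949 1.297
vertex 3.338 3.1 0.905
endloop
endfacet
facet normal -0.361 -0.909 0.209
outer loop
vertex 2.742 3.445 1.374
vertex 3.338 3.1 0.905
vertex 4.165 3.171 2.643
endloop
endfacet
facet normal -0.366 0.466 -0.806
outer loop
vertex 3.338 3.1 0.905
vertex 3.555 3.949 1.297
vertex 4.097 3.395 0.731
endloop
endfacet
facet normal 0.335 -0.934 -0.121
outer loop
vertex 3.338 3.1 0.905
vertex 4.097 3.395 0.731
vertex 4.165 3.171 2.643
endloop
endfacet

endsolid


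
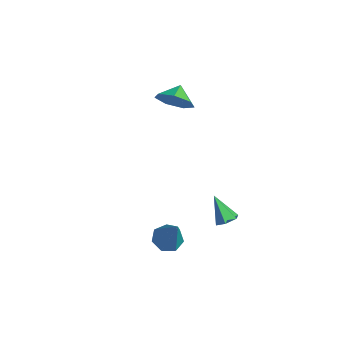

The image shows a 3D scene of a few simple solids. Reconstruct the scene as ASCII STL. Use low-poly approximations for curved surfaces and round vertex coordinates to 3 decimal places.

solid 
facet normal 0.625 0.076 -0.777
outer loop
vertex 2.42 0.263 -3.839
vertex 1.974 0.011 -4.223
vertex 2.002 0.645 -4.138
endloop
endfacet
facet normal 0.196 0.728 0.657
outer loop
vertex 2.42 0.263 -3.839
vertex 2.002 0.645 -4.138
vertex 0.986 -0.111 -2.997
endloop
endfacet
facet normal 0.625 0.076 -0.777
outer loop
vertex 2.002 0.645 -4.138
vertex 1.974 0.011 -4.223
vertex 1.556 0.393 -4.522
endloop
endfacet
facet normal -0.539 0.839 0.076
outer loop
vertex 2.002 0.645 -4.138
vertex 1.556 0.393 -4.522
vertex 0.986 -0.111 -2.997
endloop
endfacet
facet normal 0.626 0.077 -0.776
outer loop
vertex 1.556 0.393 -4.522
vertex 1.974 0.011 -4.223
vertex 1.529 -0.241 -4.607
endloop
endfacet
facet normal -0.942 0.084 -0.325
outer loop
vertex 1.556 0.393 -4.522
vertex 1.529 -0.241 -4.607
vertex 0.986 -0.111 -2.997
endloop
endfacet
facet normal 0.625 0.079 -0.776
outer loop
vertex 1.529 -0.241 -4.607
vertex 1.974 0.011 -4.223
vertex 1.947 -0.622 -4.309
endloop
endfacet
facet normal -0.609 -0.780 -0.143
outer loop
vertex 1.529 -0.241 -4.607
vertex 1.947 -0.622 -4.309
vertex 0.986 -0.111 -2.997
endloop
endfacet
facet normal 0.626 0.079 -0.776
outer loop
vertex 1.947 -0.622 -4.309
vertex 1.974 0.011 -4.223
vertex 2.392 -0.37 -3.924
endloop
endfacet
facet normal 0.125 -0.890 0.438
outer loop
vertex 1.947 -0.622 -4.309
vertex 2.392 -0.37 -3.924
vertex 0.986 -0.111 -2.997
endloop
endfacet
facet normal 0.625 0.077 -0.777
outer loop
vertex 2.392 -0.37 -3.924
vertex 1.974 0.011 -4.223
vertex 2.42 0.263 -3.839
endloop
endfacet
facet normal 0.528 -0.136 0.838
outer loop
vertex 2.392 -0.37 -3.924
vertex 2.42 0.263 -3.839
vertex 0.986 -0.111 -2.997
endloop
endfacet
facet normal -0.468 0.039 -0.883
outer loop
vertex 2.176 -2.646 -4.242
vertex 1.718 -3.278 -4.027
vertex 1.574 -2.488 -3.916
endloop
endfacet
facet normal 0.353 0.911 0.211
outer loop
vertex 2.176 -2.646 -4.242
vertex 1.574 -2.488 -3.916
vertex 2.742 -3.362 -2.093
endloop
endfacet
facet normal -0.468 0.039 -0.883
outer loop
vertex 1.574 -2.488 -3.916
vertex 1.718 -3.278 -4.027
vertex 1.08 -2.925 -3.673
endloop
endfacet
facet normal -0.360 0.730 0.581
outer loop
vertex 1.574 -2.488 -3.916
vertex 1.08 -2.925 -3.673
vertex 2.742 -3.362 -2.093
endloop
endfacet
facet normal -0.468 0.039 -0.883
outer loop
vertex 1.08 -2.925 -3.673
vertex 1.718 -3.278 -4.027
vertex 1.066 -3.628 -3.697
endloop
endfacet
facet normal -0.690 -0.011 0.723
outer loop
vertex 1.08 -2.925 -3.673
vertex 1.066 -3.628 -3.697
vertex 2.742 -3.362 -2.093
endloop
endfacet
facet normal -0.468 0.039 -0.883
outer loop
vertex 1.066 -3.628 -3.697
vertex 1.718 -3.278 -4.027
vertex 1.543 -4.066 -3.969
endloop
endfacet
facet normal -0.389 -0.753 0.531
outer loop
vertex 1.066 -3.628 -3.697
vertex 1.543 -4.066 -3.969
vertex 2.742 -3.362 -2.093
endloop
endfacet
facet normal -0.468 0.039 -0.883
outer loop
vertex 1.543 -4.066 -3.969
vertex 1.718 -3.278 -4.027
vertex 2.152 -3.911 -4.285
endloop
endfacet
facet normal 0.316 -0.937 0.150
outer loop
vertex 1.543 -4.066 -3.969
vertex 2.152 -3.911 -4.285
vertex 2.742 -3.362 -2.093
endloop
endfacet
facet normal -0.468 0.039 -0.883
outer loop
vertex 2.152 -3.911 -4.285
vertex 1.718 -3.278 -4.027
vertex 2.433 -3.279 -4.406
endloop
endfacet
facet normal 0.896 -0.424 -0.135
outer loop
vertex 2.152 -3.911 -4.285
vertex 2.433 -3.279 -4.406
vertex 2.742 -3.362 -2.093
endloop
endfacet
facet normal -0.468 0.039 -0.883
outer loop
vertex 2.433 -3.279 -4.406
vertex 1.718 -3.278 -4.027
vertex 2.176 -2.646 -4.242
endloop
endfacet
facet normal 0.911 0.398 -0.107
outer loop
vertex 2.433 -3.279 -4.406
vertex 2.176 -2.646 -4.242
vertex 2.742 -3.362 -2.093
endloop
endfacet
facet normal 0.531 -0.698 -0.480
outer loop
vertex -1.146 0.127 2.242
vertex -1.799 -0.606 2.585
vertex -1.854 -0.046 1.71
endloop
endfacet
facet normal -0.124 0.980 -0.153
outer loop
vertex -1.146 0.127 2.242
vertex -1.854 -0.046 1.71
vertex -2.341 0.106 3.075
endloop
endfacet
facet normal 0.531 -0.698 -0.480
outer loop
vertex -1.854 -0.046 1.71
vertex -1.799 -0.606 2.585
vertex -2.521 -0.641 1.837
endloop
endfacet
facet normal -0.665 0.678 -0.313
outer loop
vertex -1.854 -0.046 1.71
vertex -2.521 -0.641 1.837
vertex -2.341 0.106 3.075
endloop
endfacet
facet normal 0.531 -0.698 -0.480
outer loop
vertex -2.521 -0.641 1.837
vertex -1.799 -0.606 2.585
vertex -2.644 -1.209 2.527
endloop
endfacet
facet normal -0.975 0.221 0.008
outer loop
vertex -2.521 -0.641 1.837
vertex -2.644 -1.209 2.527
vertex -2.341 0.106 3.075
endloop
endfacet
facet normal 0.531 -0.698 -0.480
outer loop
vertex -2.644 -1.209 2.527
vertex -1.799 -0.606 2.585
vertex -2.131 -1.324 3.261
endloop
endfacet
facet normal -0.822 -0.047 0.567
outer loop
vertex -2.644 -1.209 2.527
vertex -2.131 -1.324 3.261
vertex -2.341 0.106 3.075
endloop
endfacet
facet normal 0.531 -0.698 -0.480
outer loop
vertex -2.131 -1.324 3.261
vertex -1.799 -0.606 2.585
vertex -1.368 -0.897 3.485
endloop
endfacet
facet normal -0.320 0.076 0.944
outer loop
vertex -2.131 -1.324 3.261
vertex -1.368 -0.897 3.485
vertex -2.341 0.106 3.075
endloop
endfacet
facet normal 0.531 -0.698 -0.480
outer loop
vertex -1.368 -0.897 3.485
vertex -1.799 -0.606 2.585
vertex -0.929 -0.252 3.032
endloop
endfacet
facet normal 0.152 0.497 0.855
outer loop
vertex -1.368 -0.897 3.485
vertex -0.929 -0.252 3.032
vertex -2.341 0.106 3.075
endloop
endfacet
facet normal 0.531 -0.698 -0.481
outer loop
vertex -0.929 -0.252 3.032
vertex -1.799 -0.606 2.585
vertex -1.146 0.127 2.242
endloop
endfacet
facet normal 0.239 0.899 0.366
outer loop
vertex -0.929 -0.252 3.032
vertex -1.146 0.127 2.242
vertex -2.341 0.106 3.075
endloop
endfacet

endsolid


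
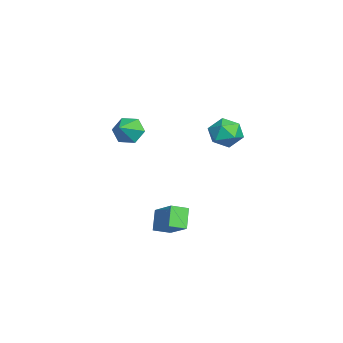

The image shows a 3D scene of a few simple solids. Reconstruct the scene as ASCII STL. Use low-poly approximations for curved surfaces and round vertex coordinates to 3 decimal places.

solid 
facet normal -0.654 0.080 0.752
outer loop
vertex 0.276 -0.934 -2.004
vertex -0.01 -0.062 -2.345
vertex -0.973 -1.736 -3.004
endloop
endfacet
facet normal 0.293 -0.890 0.348
outer loop
vertex -0.13 -1.838 -3.975
vertex 0.276 -0.934 -2.004
vertex -0.973 -1.736 -3.004
endloop
endfacet
facet normal -0.653 0.079 0.753
outer loop
vertex -0.973 -1.736 -3.004
vertex -0.01 -0.062 -2.345
vertex -1.26 -0.863 -3.345
endloop
endfacet
facet normal -0.698 -0.448 -0.559
outer loop
vertex -1.26 -0.863 -3.345
vertex -0.13 -1.838 -3.975
vertex -0.973 -1.736 -3.004
endloop
endfacet
facet normal 0.698 0.448 0.559
outer loop
vertex 0.276 -0.934 -2.004
vertex 0.833 -0.164 -3.316
vertex -0.01 -0.062 -2.345
endloop
endfacet
facet normal 0.292 -0.891 0.348
outer loop
vertex 1.12 -1.037 -2.975
vertex 0.276 -0.934 -2.004
vertex -0.13 -1.838 -3.975
endloop
endfacet
facet normal 0.698 0.448 0.559
outer loop
vertex 1.12 -1.037 -2.975
vertex 0.833 -0.164 -3.316
vertex 0.276 -0.934 -2.004
endloop
endfacet
facet normal -0.293 0.891 -0.348
outer loop
vertex -0.01 -0.062 -2.345
vertex 0.833 -0.164 -3.316
vertex -1.26 -0.863 -3.345
endloop
endfacet
facet normal -0.698 -0.448 -0.559
outer loop
vertex -0.416 -0.966 -4.316
vertex -0.13 -1.838 -3.975
vertex -1.26 -0.863 -3.345
endloop
endfacet
facet normal -0.293 0.890 -0.349
outer loop
vertex -1.26 -0.863 -3.345
vertex 0.833 -0.164 -3.316
vertex -0.416 -0.966 -4.316
endloop
endfacet
facet normal 0.653 -0.080 -0.753
outer loop
vertex -0.416 -0.966 -4.316
vertex 1.12 -1.037 -2.975
vertex -0.13 -1.838 -3.975
endloop
endfacet
facet normal 0.654 -0.079 -0.753
outer loop
vertex 0.833 -0.164 -3.316
vertex 1.12 -1.037 -2.975
vertex -0.416 -0.966 -4.316
endloop
endfacet
facet normal -0.791 0.310 -0.528
outer loop
vertex -3.153 -2.747 0.674
vertex -3.698 -3.092 1.288
vertex -3.418 -2.25 1.363
endloop
endfacet
facet normal 0.848 0.527 -0.054
outer loop
vertex -3.153 -2.747 0.674
vertex -3.418 -2.25 1.363
vertex -2.582 -3.528 2.032
endloop
endfacet
facet normal -0.791 0.310 -0.528
outer loop
vertex -3.418 -2.25 1.363
vertex -3.698 -3.092 1.288
vertex -3.963 -2.595 1.977
endloop
endfacet
facet normal 0.387 0.614 0.688
outer loop
vertex -3.418 -2.25 1.363
vertex -3.963 -2.595 1.977
vertex -2.582 -3.528 2.032
endloop
endfacet
facet normal -0.791 0.310 -0.528
outer loop
vertex -3.963 -2.595 1.977
vertex -3.698 -3.092 1.288
vertex -4.242 -3.436 1.902
endloop
endfacet
facet normal -0.081 -0.062 0.995
outer loop
vertex -3.963 -2.595 1.977
vertex -4.242 -3.436 1.902
vertex -2.582 -3.528 2.032
endloop
endfacet
facet normal -0.791 0.310 -0.528
outer loop
vertex -4.242 -3.436 1.902
vertex -3.698 -3.092 1.288
vertex -3.977 -3.933 1.213
endloop
endfacet
facet normal -0.089 -0.824 0.560
outer loop
vertex -4.242 -3.436 1.902
vertex -3.977 -3.933 1.213
vertex -2.582 -3.528 2.032
endloop
endfacet
facet normal -0.791 0.309 -0.528
outer loop
vertex -3.977 -3.933 1.213
vertex -3.698 -3.092 1.288
vertex -3.432 -3.589 0.599
endloop
endfacet
facet normal 0.371 -0.911 -0.181
outer loop
vertex -3.977 -3.933 1.213
vertex -3.432 -3.589 0.599
vertex -2.582 -3.528 2.032
endloop
endfacet
facet normal -0.791 0.309 -0.528
outer loop
vertex -3.432 -3.589 0.599
vertex -3.698 -3.092 1.288
vertex -3.153 -2.747 0.674
endloop
endfacet
facet normal 0.840 -0.235 -0.488
outer loop
vertex -3.432 -3.589 0.599
vertex -3.153 -2.747 0.674
vertex -2.582 -3.528 2.032
endloop
endfacet
facet normal -0.279 0.928 0.247
outer loop
vertex 0.652 2.556 2.923
vertex -0.121 2.206 3.364
vertex 0.695 2.322 3.849
endloop
endfacet
facet normal 0.432 0.879 0.202
outer loop
vertex 0.652 2.556 2.923
vertex 0.695 2.322 3.849
vertex 1.42 2.1 3.266
endloop
endfacet
facet normal 0.596 0.660 -0.457
outer loop
vertex 0.652 2.556 2.923
vertex 1.42 2.1 3.266
vertex 1.052 1.846 2.42
endloop
endfacet
facet normal -0.013 0.573 -0.819
outer loop
vertex 0.652 2.556 2.923
vertex 1.052 1.846 2.42
vertex 0.099 1.912 2.481
endloop
endfacet
facet normal -0.554 0.739 -0.384
outer loop
vertex 0.652 2.556 2.923
vertex 0.099 1.912 2.481
vertex -0.121 2.206 3.364
endloop
endfacet
facet normal 0.648 0.377 0.662
outer loop
vertex 1.42 2.1 3.266
vertex 0.695 2.322 3.849
vertex 1.121 1.468 3.919
endloop
endfacet
facet normal -0.501 0.457 0.734
outer loop
vertex 0.695 2.322 3.849
vertex -0.121 2.206 3.364
vertex 0.168 1.534 3.98
endloop
endfacet
facet normal -0.946 0.152 -0.286
outer loop
vertex -0.121 2.206 3.364
vertex 0.099 1.912 2.481
vertex -0.2 1.28 3.134
endloop
endfacet
facet normal -0.071 -0.117 -0.991
outer loop
vertex 0.099 1.912 2.481
vertex 1.052 1.846 2.42
vertex 0.525 1.058 2.551
endloop
endfacet
facet normal 0.914 0.022 -0.404
outer loop
vertex 1.052 1.846 2.42
vertex 1.42 2.1 3.266
vertex 1.341 1.174 3.036
endloop
endfacet
facet normal 0.013 -0.573 0.819
outer loop
vertex 0.568 0.824 3.477
vertex 1.121 1.468 3.919
vertex 0.168 1.534 3.98
endloop
endfacet
facet normal -0.596 -0.660 0.457
outer loop
vertex 0.568 0.824 3.477
vertex 0.168 1.534 3.98
vertex -0.2 1.28 3.134
endloop
endfacet
facet normal -0.432 -0.879 -0.202
outer loop
vertex 0.568 0.824 3.477
vertex -0.2 1.28 3.134
vertex 0.525 1.058 2.551
endloop
endfacet
facet normal 0.279 -0.928 -0.247
outer loop
vertex 0.568 0.824 3.477
vertex 0.525 1.058 2.551
vertex 1.341 1.174 3.036
endloop
endfacet
facet normal 0.554 -0.739 0.384
outer loop
vertex 0.568 0.824 3.477
vertex 1.341 1.174 3.036
vertex 1.121 1.468 3.919
endloop
endfacet
facet normal 0.071 0.117 0.991
outer loop
vertex 0.168 1.534 3.98
vertex 1.121 1.468 3.919
vertex 0.695 2.322 3.849
endloop
endfacet
facet normal -0.914 -0.022 0.404
outer loop
vertex -0.2 1.28 3.134
vertex 0.168 1.534 3.98
vertex -0.121 2.206 3.364
endloop
endfacet
facet normal -0.648 -0.377 -0.662
outer loop
vertex 0.525 1.058 2.551
vertex -0.2 1.28 3.134
vertex 0.099 1.912 2.481
endloop
endfacet
facet normal 0.501 -0.457 -0.734
outer loop
vertex 1.341 1.174 3.036
vertex 0.525 1.058 2.551
vertex 1.052 1.846 2.42
endloop
endfacet
facet normal 0.946 -0.152 0.286
outer loop
vertex 1.121 1.468 3.919
vertex 1.341 1.174 3.036
vertex 1.42 2.1 3.266
endloop
endfacet

endsolid


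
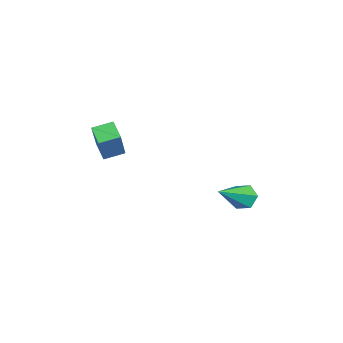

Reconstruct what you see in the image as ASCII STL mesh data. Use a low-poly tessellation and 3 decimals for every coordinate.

solid 
facet normal -0.634 0.519 -0.573
outer loop
vertex -0.511 1.476 -4.606
vertex -0.729 1.765 -4.103
vertex -0.25 2.005 -4.416
endloop
endfacet
facet normal 0.783 -0.172 -0.598
outer loop
vertex -0.511 1.476 -4.606
vertex -0.25 2.005 -4.416
vertex 0.629 0.655 -2.877
endloop
endfacet
facet normal -0.634 0.519 -0.573
outer loop
vertex -0.25 2.005 -4.416
vertex -0.729 1.765 -4.103
vertex -0.469 2.294 -3.912
endloop
endfacet
facet normal 0.821 0.569 0.030
outer loop
vertex -0.25 2.005 -4.416
vertex -0.469 2.294 -3.912
vertex 0.629 0.655 -2.877
endloop
endfacet
facet normal -0.634 0.519 -0.573
outer loop
vertex -0.469 2.294 -3.912
vertex -0.729 1.765 -4.103
vertex -0.947 2.054 -3.6
endloop
endfacet
facet normal 0.192 0.613 0.766
outer loop
vertex -0.469 2.294 -3.912
vertex -0.947 2.054 -3.6
vertex 0.629 0.655 -2.877
endloop
endfacet
facet normal -0.634 0.520 -0.573
outer loop
vertex -0.947 2.054 -3.6
vertex -0.729 1.765 -4.103
vertex -1.208 1.525 -3.791
endloop
endfacet
facet normal -0.475 -0.082 0.876
outer loop
vertex -0.947 2.054 -3.6
vertex -1.208 1.525 -3.791
vertex 0.629 0.655 -2.877
endloop
endfacet
facet normal -0.634 0.519 -0.574
outer loop
vertex -1.208 1.525 -3.791
vertex -0.729 1.765 -4.103
vertex -0.989 1.236 -4.294
endloop
endfacet
facet normal -0.513 -0.822 0.249
outer loop
vertex -1.208 1.525 -3.791
vertex -0.989 1.236 -4.294
vertex 0.629 0.655 -2.877
endloop
endfacet
facet normal -0.634 0.519 -0.573
outer loop
vertex -0.989 1.236 -4.294
vertex -0.729 1.765 -4.103
vertex -0.511 1.476 -4.606
endloop
endfacet
facet normal 0.116 -0.865 -0.488
outer loop
vertex -0.989 1.236 -4.294
vertex -0.511 1.476 -4.606
vertex 0.629 0.655 -2.877
endloop
endfacet
facet normal -0.837 -0.281 0.470
outer loop
vertex 0.089 -4.005 0.46
vertex -0.069 -3.186 0.668
vertex -0.751 -3.815 -0.924
endloop
endfacet
facet normal 0.183 -0.953 -0.242
outer loop
vertex -0.031 -3.574 -1.328
vertex 0.089 -4.005 0.46
vertex -0.751 -3.815 -0.924
endloop
endfacet
facet normal -0.837 -0.281 0.470
outer loop
vertex -0.751 -3.815 -0.924
vertex -0.069 -3.186 0.668
vertex -0.909 -2.996 -0.716
endloop
endfacet
facet normal -0.515 0.116 -0.849
outer loop
vertex -0.909 -2.996 -0.716
vertex -0.031 -3.574 -1.328
vertex -0.751 -3.815 -0.924
endloop
endfacet
facet normal 0.515 -0.116 0.849
outer loop
vertex 0.089 -4.005 0.46
vertex 0.651 -2.945 0.264
vertex -0.069 -3.186 0.668
endloop
endfacet
facet normal 0.183 -0.953 -0.242
outer loop
vertex 0.809 -3.764 0.056
vertex 0.089 -4.005 0.46
vertex -0.031 -3.574 -1.328
endloop
endfacet
facet normal 0.515 -0.116 0.849
outer loop
vertex 0.809 -3.764 0.056
vertex 0.651 -2.945 0.264
vertex 0.089 -4.005 0.46
endloop
endfacet
facet normal -0.183 0.953 0.242
outer loop
vertex -0.069 -3.186 0.668
vertex 0.651 -2.945 0.264
vertex -0.909 -2.996 -0.716
endloop
endfacet
facet normal -0.515 0.116 -0.849
outer loop
vertex -0.189 -2.755 -1.12
vertex -0.031 -3.574 -1.328
vertex -0.909 -2.996 -0.716
endloop
endfacet
facet normal -0.183 0.953 0.242
outer loop
vertex -0.909 -2.996 -0.716
vertex 0.651 -2.945 0.264
vertex -0.189 -2.755 -1.12
endloop
endfacet
facet normal 0.837 0.281 -0.470
outer loop
vertex -0.189 -2.755 -1.12
vertex 0.809 -3.764 0.056
vertex -0.031 -3.574 -1.328
endloop
endfacet
facet normal 0.837 0.281 -0.470
outer loop
vertex 0.651 -2.945 0.264
vertex 0.809 -3.764 0.056
vertex -0.189 -2.755 -1.12
endloop
endfacet

endsolid


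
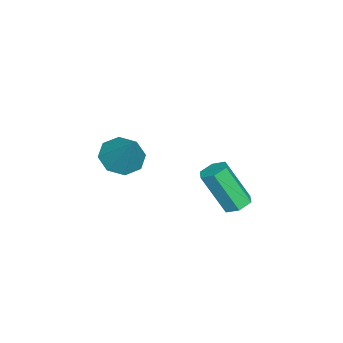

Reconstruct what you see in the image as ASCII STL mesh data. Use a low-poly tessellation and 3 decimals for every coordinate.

solid 
facet normal 0.006 0.487 -0.873
outer loop
vertex 0.652 1.152 -2.803
vertex 0.205 1.489 -2.618
vertex 0.761 1.658 -2.52
endloop
endfacet
facet normal 0.983 -0.164 -0.086
outer loop
vertex 0.652 1.152 -2.803
vertex 0.761 1.658 -2.52
vertex 0.643 0.215 -1.128
endloop
endfacet
facet normal 0.983 -0.163 -0.086
outer loop
vertex 0.643 0.215 -1.128
vertex 0.761 1.658 -2.52
vertex 0.752 0.721 -0.844
endloop
endfacet
facet normal -0.004 -0.489 0.872
outer loop
vertex 0.643 0.215 -1.128
vertex 0.752 0.721 -0.844
vertex 0.195 0.551 -0.942
endloop
endfacet
facet normal 0.005 0.489 -0.872
outer loop
vertex 0.761 1.658 -2.52
vertex 0.205 1.489 -2.618
vertex 0.313 1.994 -2.334
endloop
endfacet
facet normal 0.651 0.661 0.373
outer loop
vertex 0.761 1.658 -2.52
vertex 0.313 1.994 -2.334
vertex 0.752 0.721 -0.844
endloop
endfacet
facet normal 0.650 0.661 0.374
outer loop
vertex 0.752 0.721 -0.844
vertex 0.313 1.994 -2.334
vertex 0.304 1.057 -0.659
endloop
endfacet
facet normal -0.005 -0.487 0.873
outer loop
vertex 0.752 0.721 -0.844
vertex 0.304 1.057 -0.659
vertex 0.195 0.551 -0.942
endloop
endfacet
facet normal 0.005 0.489 -0.872
outer loop
vertex 0.313 1.994 -2.334
vertex 0.205 1.489 -2.618
vertex -0.243 1.825 -2.432
endloop
endfacet
facet normal -0.331 0.824 0.459
outer loop
vertex 0.313 1.994 -2.334
vertex -0.243 1.825 -2.432
vertex 0.304 1.057 -0.659
endloop
endfacet
facet normal -0.331 0.824 0.459
outer loop
vertex 0.304 1.057 -0.659
vertex -0.243 1.825 -2.432
vertex -0.252 0.888 -0.757
endloop
endfacet
facet normal -0.006 -0.487 0.873
outer loop
vertex 0.304 1.057 -0.659
vertex -0.252 0.888 -0.757
vertex 0.195 0.551 -0.942
endloop
endfacet
facet normal 0.004 0.489 -0.872
outer loop
vertex -0.243 1.825 -2.432
vertex 0.205 1.489 -2.618
vertex -0.352 1.319 -2.716
endloop
endfacet
facet normal -0.983 0.163 0.086
outer loop
vertex -0.243 1.825 -2.432
vertex -0.352 1.319 -2.716
vertex -0.252 0.888 -0.757
endloop
endfacet
facet normal -0.983 0.164 0.086
outer loop
vertex -0.252 0.888 -0.757
vertex -0.352 1.319 -2.716
vertex -0.361 0.382 -1.04
endloop
endfacet
facet normal -0.006 -0.487 0.873
outer loop
vertex -0.252 0.888 -0.757
vertex -0.361 0.382 -1.04
vertex 0.195 0.551 -0.942
endloop
endfacet
facet normal 0.005 0.487 -0.873
outer loop
vertex -0.352 1.319 -2.716
vertex 0.205 1.489 -2.618
vertex 0.096 0.983 -2.901
endloop
endfacet
facet normal -0.650 -0.662 -0.373
outer loop
vertex -0.352 1.319 -2.716
vertex 0.096 0.983 -2.901
vertex -0.361 0.382 -1.04
endloop
endfacet
facet normal -0.651 -0.661 -0.373
outer loop
vertex -0.361 0.382 -1.04
vertex 0.096 0.983 -2.901
vertex 0.087 0.046 -1.226
endloop
endfacet
facet normal -0.005 -0.489 0.872
outer loop
vertex -0.361 0.382 -1.04
vertex 0.087 0.046 -1.226
vertex 0.195 0.551 -0.942
endloop
endfacet
facet normal 0.006 0.487 -0.873
outer loop
vertex 0.096 0.983 -2.901
vertex 0.205 1.489 -2.618
vertex 0.652 1.152 -2.803
endloop
endfacet
facet normal 0.331 -0.824 -0.459
outer loop
vertex 0.096 0.983 -2.901
vertex 0.652 1.152 -2.803
vertex 0.087 0.046 -1.226
endloop
endfacet
facet normal 0.331 -0.824 -0.459
outer loop
vertex 0.087 0.046 -1.226
vertex 0.652 1.152 -2.803
vertex 0.643 0.215 -1.128
endloop
endfacet
facet normal -0.005 -0.489 0.872
outer loop
vertex 0.087 0.046 -1.226
vertex 0.643 0.215 -1.128
vertex 0.195 0.551 -0.942
endloop
endfacet
facet normal -0.480 -0.397 -0.783
outer loop
vertex -0.757 -3.004 -2.553
vertex -1.418 -3.312 -1.992
vertex -1.278 -2.538 -2.47
endloop
endfacet
facet normal 0.627 0.743 -0.233
outer loop
vertex -0.757 -3.004 -2.553
vertex -1.278 -2.538 -2.47
vertex -0.522 -2.568 -0.528
endloop
endfacet
facet normal -0.479 -0.397 -0.783
outer loop
vertex -1.278 -2.538 -2.47
vertex -1.418 -3.312 -1.992
vertex -1.882 -2.525 -2.107
endloop
endfacet
facet normal 0.025 1.000 0.006
outer loop
vertex -1.278 -2.538 -2.47
vertex -1.882 -2.525 -2.107
vertex -0.522 -2.568 -0.528
endloop
endfacet
facet normal -0.480 -0.397 -0.782
outer loop
vertex -1.882 -2.525 -2.107
vertex -1.418 -3.312 -1.992
vertex -2.213 -2.973 -1.676
endloop
endfacet
facet normal -0.476 0.766 0.431
outer loop
vertex -1.882 -2.525 -2.107
vertex -2.213 -2.973 -1.676
vertex -0.522 -2.568 -0.528
endloop
endfacet
facet normal -0.480 -0.397 -0.782
outer loop
vertex -2.213 -2.973 -1.676
vertex -1.418 -3.312 -1.992
vertex -2.079 -3.619 -1.43
endloop
endfacet
facet normal -0.582 0.181 0.793
outer loop
vertex -2.213 -2.973 -1.676
vertex -2.079 -3.619 -1.43
vertex -0.522 -2.568 -0.528
endloop
endfacet
facet normal -0.480 -0.398 -0.782
outer loop
vertex -2.079 -3.619 -1.43
vertex -1.418 -3.312 -1.992
vertex -1.558 -4.085 -1.513
endloop
endfacet
facet normal -0.230 -0.414 0.880
outer loop
vertex -2.079 -3.619 -1.43
vertex -1.558 -4.085 -1.513
vertex -0.522 -2.568 -0.528
endloop
endfacet
facet normal -0.479 -0.398 -0.782
outer loop
vertex -1.558 -4.085 -1.513
vertex -1.418 -3.312 -1.992
vertex -0.955 -4.098 -1.876
endloop
endfacet
facet normal 0.372 -0.671 0.642
outer loop
vertex -1.558 -4.085 -1.513
vertex -0.955 -4.098 -1.876
vertex -0.522 -2.568 -0.528
endloop
endfacet
facet normal -0.479 -0.398 -0.782
outer loop
vertex -0.955 -4.098 -1.876
vertex -1.418 -3.312 -1.992
vertex -0.623 -3.65 -2.307
endloop
endfacet
facet normal 0.872 -0.438 0.217
outer loop
vertex -0.955 -4.098 -1.876
vertex -0.623 -3.65 -2.307
vertex -0.522 -2.568 -0.528
endloop
endfacet
facet normal -0.479 -0.397 -0.783
outer loop
vertex -0.623 -3.65 -2.307
vertex -1.418 -3.312 -1.992
vertex -0.757 -3.004 -2.553
endloop
endfacet
facet normal 0.978 0.148 -0.145
outer loop
vertex -0.623 -3.65 -2.307
vertex -0.757 -3.004 -2.553
vertex -0.522 -2.568 -0.528
endloop
endfacet

endsolid


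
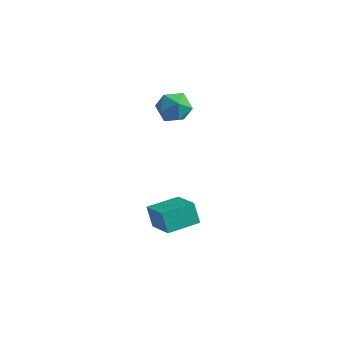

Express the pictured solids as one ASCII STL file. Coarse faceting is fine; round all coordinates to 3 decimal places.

solid 
facet normal -0.898 0.220 0.382
outer loop
vertex -4.387 1.012 3.261
vertex -3.962 1.134 4.191
vertex -4.038 1.937 3.55
endloop
endfacet
facet normal -0.857 0.418 -0.302
outer loop
vertex -4.387 1.012 3.261
vertex -4.038 1.937 3.55
vertex -3.866 1.597 2.592
endloop
endfacet
facet normal -0.705 -0.161 -0.690
outer loop
vertex -4.387 1.012 3.261
vertex -3.866 1.597 2.592
vertex -3.683 0.584 2.642
endloop
endfacet
facet normal -0.652 -0.717 -0.246
outer loop
vertex -4.387 1.012 3.261
vertex -3.683 0.584 2.642
vertex -3.742 0.298 3.63
endloop
endfacet
facet normal -0.771 -0.482 0.416
outer loop
vertex -4.387 1.012 3.261
vertex -3.742 0.298 3.63
vertex -3.962 1.134 4.191
endloop
endfacet
facet normal -0.314 0.876 -0.367
outer loop
vertex -3.866 1.597 2.592
vertex -4.038 1.937 3.55
vertex -3.118 2.082 3.11
endloop
endfacet
facet normal -0.380 0.555 0.740
outer loop
vertex -4.038 1.937 3.55
vertex -3.962 1.134 4.191
vertex -3.177 1.796 4.098
endloop
endfacet
facet normal -0.175 -0.580 0.796
outer loop
vertex -3.962 1.134 4.191
vertex -3.742 0.298 3.63
vertex -2.994 0.783 4.148
endloop
endfacet
facet normal 0.019 -0.961 -0.277
outer loop
vertex -3.742 0.298 3.63
vertex -3.683 0.584 2.642
vertex -2.822 0.443 3.19
endloop
endfacet
facet normal -0.066 -0.061 -0.996
outer loop
vertex -3.683 0.584 2.642
vertex -3.866 1.597 2.592
vertex -2.898 1.246 2.549
endloop
endfacet
facet normal 0.652 0.717 0.246
outer loop
vertex -2.473 1.368 3.479
vertex -3.118 2.082 3.11
vertex -3.177 1.796 4.098
endloop
endfacet
facet normal 0.705 0.161 0.690
outer loop
vertex -2.473 1.368 3.479
vertex -3.177 1.796 4.098
vertex -2.994 0.783 4.148
endloop
endfacet
facet normal 0.857 -0.418 0.302
outer loop
vertex -2.473 1.368 3.479
vertex -2.994 0.783 4.148
vertex -2.822 0.443 3.19
endloop
endfacet
facet normal 0.898 -0.220 -0.382
outer loop
vertex -2.473 1.368 3.479
vertex -2.822 0.443 3.19
vertex -2.898 1.246 2.549
endloop
endfacet
facet normal 0.771 0.482 -0.416
outer loop
vertex -2.473 1.368 3.479
vertex -2.898 1.246 2.549
vertex -3.118 2.082 3.11
endloop
endfacet
facet normal -0.019 0.961 0.277
outer loop
vertex -3.177 1.796 4.098
vertex -3.118 2.082 3.11
vertex -4.038 1.937 3.55
endloop
endfacet
facet normal 0.066 0.061 0.996
outer loop
vertex -2.994 0.783 4.148
vertex -3.177 1.796 4.098
vertex -3.962 1.134 4.191
endloop
endfacet
facet normal 0.314 -0.876 0.367
outer loop
vertex -2.822 0.443 3.19
vertex -2.994 0.783 4.148
vertex -3.742 0.298 3.63
endloop
endfacet
facet normal 0.380 -0.555 -0.740
outer loop
vertex -2.898 1.246 2.549
vertex -2.822 0.443 3.19
vertex -3.683 0.584 2.642
endloop
endfacet
facet normal 0.175 0.580 -0.796
outer loop
vertex -3.118 2.082 3.11
vertex -2.898 1.246 2.549
vertex -3.866 1.597 2.592
endloop
endfacet
facet normal -0.410 0.302 0.861
outer loop
vertex -2.545 -2.131 -2.138
vertex -1.434 -0.69 -2.113
vertex -3.92 -1.052 -3.172
endloop
endfacet
facet normal -0.611 -0.792 -0.014
outer loop
vertex -3.406 -1.43 -4.247
vertex -2.545 -2.131 -2.138
vertex -3.92 -1.052 -3.172
endloop
endfacet
facet normal -0.410 0.302 0.860
outer loop
vertex -3.92 -1.052 -3.172
vertex -1.434 -0.69 -2.113
vertex -2.808 0.388 -3.147
endloop
endfacet
facet normal -0.676 0.531 -0.510
outer loop
vertex -2.808 0.388 -3.147
vertex -3.406 -1.43 -4.247
vertex -3.92 -1.052 -3.172
endloop
endfacet
facet normal 0.677 -0.531 0.510
outer loop
vertex -2.545 -2.131 -2.138
vertex -0.92 -1.068 -3.188
vertex -1.434 -0.69 -2.113
endloop
endfacet
facet normal -0.611 -0.792 -0.014
outer loop
vertex -2.032 -2.508 -3.213
vertex -2.545 -2.131 -2.138
vertex -3.406 -1.43 -4.247
endloop
endfacet
facet normal 0.677 -0.531 0.509
outer loop
vertex -2.032 -2.508 -3.213
vertex -0.92 -1.068 -3.188
vertex -2.545 -2.131 -2.138
endloop
endfacet
facet normal 0.611 0.792 0.014
outer loop
vertex -1.434 -0.69 -2.113
vertex -0.92 -1.068 -3.188
vertex -2.808 0.388 -3.147
endloop
endfacet
facet normal -0.677 0.531 -0.509
outer loop
vertex -2.295 0.011 -4.222
vertex -3.406 -1.43 -4.247
vertex -2.808 0.388 -3.147
endloop
endfacet
facet normal 0.611 0.792 0.014
outer loop
vertex -2.808 0.388 -3.147
vertex -0.92 -1.068 -3.188
vertex -2.295 0.011 -4.222
endloop
endfacet
facet normal 0.411 -0.302 -0.860
outer loop
vertex -2.295 0.011 -4.222
vertex -2.032 -2.508 -3.213
vertex -3.406 -1.43 -4.247
endloop
endfacet
facet normal 0.410 -0.302 -0.861
outer loop
vertex -0.92 -1.068 -3.188
vertex -2.032 -2.508 -3.213
vertex -2.295 0.011 -4.222
endloop
endfacet

endsolid


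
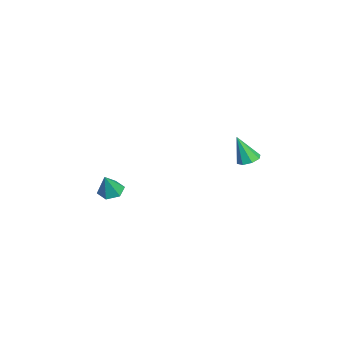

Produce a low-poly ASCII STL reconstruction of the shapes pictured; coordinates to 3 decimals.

solid 
facet normal 0.029 0.367 -0.930
outer loop
vertex 1.952 3.988 0.715
vertex 1.334 3.807 0.624
vertex 1.628 4.343 0.845
endloop
endfacet
facet normal 0.704 0.438 0.559
outer loop
vertex 1.952 3.988 0.715
vertex 1.628 4.343 0.845
vertex 1.286 3.193 2.176
endloop
endfacet
facet normal 0.029 0.368 -0.930
outer loop
vertex 1.628 4.343 0.845
vertex 1.334 3.807 0.624
vertex 1.132 4.384 0.846
endloop
endfacet
facet normal 0.063 0.747 0.662
outer loop
vertex 1.628 4.343 0.845
vertex 1.132 4.384 0.846
vertex 1.286 3.193 2.176
endloop
endfacet
facet normal 0.028 0.368 -0.930
outer loop
vertex 1.132 4.384 0.846
vertex 1.334 3.807 0.624
vertex 0.755 4.087 0.717
endloop
endfacet
facet normal -0.622 0.546 0.561
outer loop
vertex 1.132 4.384 0.846
vertex 0.755 4.087 0.717
vertex 1.286 3.193 2.176
endloop
endfacet
facet normal 0.029 0.368 -0.929
outer loop
vertex 0.755 4.087 0.717
vertex 1.334 3.807 0.624
vertex 0.716 3.626 0.533
endloop
endfacet
facet normal -0.947 -0.046 0.317
outer loop
vertex 0.755 4.087 0.717
vertex 0.716 3.626 0.533
vertex 1.286 3.193 2.176
endloop
endfacet
facet normal 0.029 0.367 -0.930
outer loop
vertex 0.716 3.626 0.533
vertex 1.334 3.807 0.624
vertex 1.04 3.271 0.403
endloop
endfacet
facet normal -0.724 -0.686 0.070
outer loop
vertex 0.716 3.626 0.533
vertex 1.04 3.271 0.403
vertex 1.286 3.193 2.176
endloop
endfacet
facet normal 0.029 0.368 -0.930
outer loop
vertex 1.04 3.271 0.403
vertex 1.334 3.807 0.624
vertex 1.536 3.23 0.402
endloop
endfacet
facet normal -0.082 -0.996 -0.032
outer loop
vertex 1.04 3.271 0.403
vertex 1.536 3.23 0.402
vertex 1.286 3.193 2.176
endloop
endfacet
facet normal 0.028 0.368 -0.930
outer loop
vertex 1.536 3.23 0.402
vertex 1.334 3.807 0.624
vertex 1.913 3.527 0.531
endloop
endfacet
facet normal 0.603 -0.795 0.068
outer loop
vertex 1.536 3.23 0.402
vertex 1.913 3.527 0.531
vertex 1.286 3.193 2.176
endloop
endfacet
facet normal 0.029 0.368 -0.929
outer loop
vertex 1.913 3.527 0.531
vertex 1.334 3.807 0.624
vertex 1.952 3.988 0.715
endloop
endfacet
facet normal 0.928 -0.203 0.312
outer loop
vertex 1.913 3.527 0.531
vertex 1.952 3.988 0.715
vertex 1.286 3.193 2.176
endloop
endfacet
facet normal -0.412 0.177 -0.894
outer loop
vertex -2.282 -3.719 -4.54
vertex -2.937 -3.508 -4.196
vertex -2.393 -2.983 -4.343
endloop
endfacet
facet normal 0.990 0.142 0.029
outer loop
vertex -2.282 -3.719 -4.54
vertex -2.393 -2.983 -4.343
vertex -2.323 -3.772 -2.864
endloop
endfacet
facet normal -0.413 0.178 -0.893
outer loop
vertex -2.393 -2.983 -4.343
vertex -2.937 -3.508 -4.196
vertex -3.049 -2.772 -3.998
endloop
endfacet
facet normal 0.464 0.790 0.400
outer loop
vertex -2.393 -2.983 -4.343
vertex -3.049 -2.772 -3.998
vertex -2.323 -3.772 -2.864
endloop
endfacet
facet normal -0.413 0.178 -0.893
outer loop
vertex -3.049 -2.772 -3.998
vertex -2.937 -3.508 -4.196
vertex -3.593 -3.297 -3.851
endloop
endfacet
facet normal -0.357 0.576 0.736
outer loop
vertex -3.049 -2.772 -3.998
vertex -3.593 -3.297 -3.851
vertex -2.323 -3.772 -2.864
endloop
endfacet
facet normal -0.413 0.177 -0.893
outer loop
vertex -3.593 -3.297 -3.851
vertex -2.937 -3.508 -4.196
vertex -3.482 -4.033 -4.048
endloop
endfacet
facet normal -0.652 -0.286 0.702
outer loop
vertex -3.593 -3.297 -3.851
vertex -3.482 -4.033 -4.048
vertex -2.323 -3.772 -2.864
endloop
endfacet
facet normal -0.413 0.177 -0.893
outer loop
vertex -3.482 -4.033 -4.048
vertex -2.937 -3.508 -4.196
vertex -2.826 -4.244 -4.393
endloop
endfacet
facet normal -0.127 -0.935 0.330
outer loop
vertex -3.482 -4.033 -4.048
vertex -2.826 -4.244 -4.393
vertex -2.323 -3.772 -2.864
endloop
endfacet
facet normal -0.412 0.177 -0.894
outer loop
vertex -2.826 -4.244 -4.393
vertex -2.937 -3.508 -4.196
vertex -2.282 -3.719 -4.54
endloop
endfacet
facet normal 0.694 -0.720 -0.006
outer loop
vertex -2.826 -4.244 -4.393
vertex -2.282 -3.719 -4.54
vertex -2.323 -3.772 -2.864
endloop
endfacet

endsolid


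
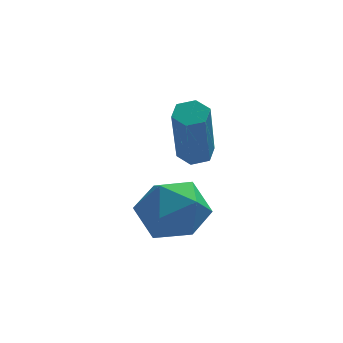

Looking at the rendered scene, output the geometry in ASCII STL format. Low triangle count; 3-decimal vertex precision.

solid 
facet normal 0.105 0.410 -0.906
outer loop
vertex -1.303 3.852 -3.294
vertex -1.636 4.229 -3.162
vertex -1.126 4.289 -3.076
endloop
endfacet
facet normal 0.934 -0.353 -0.052
outer loop
vertex -1.303 3.852 -3.294
vertex -1.126 4.289 -3.076
vertex -1.532 2.954 -1.31
endloop
endfacet
facet normal 0.935 -0.352 -0.051
outer loop
vertex -1.532 2.954 -1.31
vertex -1.126 4.289 -3.076
vertex -1.355 3.392 -1.092
endloop
endfacet
facet normal -0.104 -0.409 0.907
outer loop
vertex -1.532 2.954 -1.31
vertex -1.355 3.392 -1.092
vertex -1.864 3.331 -1.178
endloop
endfacet
facet normal 0.105 0.410 -0.906
outer loop
vertex -1.126 4.289 -3.076
vertex -1.636 4.229 -3.162
vertex -1.459 4.666 -2.944
endloop
endfacet
facet normal 0.761 0.554 0.338
outer loop
vertex -1.126 4.289 -3.076
vertex -1.459 4.666 -2.944
vertex -1.355 3.392 -1.092
endloop
endfacet
facet normal 0.761 0.553 0.338
outer loop
vertex -1.355 3.392 -1.092
vertex -1.459 4.666 -2.944
vertex -1.688 3.769 -0.959
endloop
endfacet
facet normal -0.104 -0.411 0.906
outer loop
vertex -1.355 3.392 -1.092
vertex -1.688 3.769 -0.959
vertex -1.864 3.331 -1.178
endloop
endfacet
facet normal 0.105 0.410 -0.906
outer loop
vertex -1.459 4.666 -2.944
vertex -1.636 4.229 -3.162
vertex -1.968 4.606 -3.03
endloop
endfacet
facet normal -0.172 0.905 0.389
outer loop
vertex -1.459 4.666 -2.944
vertex -1.968 4.606 -3.03
vertex -1.688 3.769 -0.959
endloop
endfacet
facet normal -0.175 0.904 0.389
outer loop
vertex -1.688 3.769 -0.959
vertex -1.968 4.606 -3.03
vertex -2.197 3.708 -1.046
endloop
endfacet
facet normal -0.106 -0.410 0.906
outer loop
vertex -1.688 3.769 -0.959
vertex -2.197 3.708 -1.046
vertex -1.864 3.331 -1.178
endloop
endfacet
facet normal 0.104 0.409 -0.907
outer loop
vertex -1.968 4.606 -3.03
vertex -1.636 4.229 -3.162
vertex -2.145 4.168 -3.248
endloop
endfacet
facet normal -0.935 0.352 0.051
outer loop
vertex -1.968 4.606 -3.03
vertex -2.145 4.168 -3.248
vertex -2.197 3.708 -1.046
endloop
endfacet
facet normal -0.934 0.353 0.052
outer loop
vertex -2.197 3.708 -1.046
vertex -2.145 4.168 -3.248
vertex -2.374 3.271 -1.264
endloop
endfacet
facet normal -0.105 -0.410 0.906
outer loop
vertex -2.197 3.708 -1.046
vertex -2.374 3.271 -1.264
vertex -1.864 3.331 -1.178
endloop
endfacet
facet normal 0.104 0.411 -0.906
outer loop
vertex -2.145 4.168 -3.248
vertex -1.636 4.229 -3.162
vertex -1.812 3.791 -3.381
endloop
endfacet
facet normal -0.761 -0.553 -0.338
outer loop
vertex -2.145 4.168 -3.248
vertex -1.812 3.791 -3.381
vertex -2.374 3.271 -1.264
endloop
endfacet
facet normal -0.761 -0.554 -0.338
outer loop
vertex -2.374 3.271 -1.264
vertex -1.812 3.791 -3.381
vertex -2.041 2.894 -1.396
endloop
endfacet
facet normal -0.105 -0.410 0.906
outer loop
vertex -2.374 3.271 -1.264
vertex -2.041 2.894 -1.396
vertex -1.864 3.331 -1.178
endloop
endfacet
facet normal 0.106 0.410 -0.906
outer loop
vertex -1.812 3.791 -3.381
vertex -1.636 4.229 -3.162
vertex -1.303 3.852 -3.294
endloop
endfacet
facet normal 0.175 -0.905 -0.389
outer loop
vertex -1.812 3.791 -3.381
vertex -1.303 3.852 -3.294
vertex -2.041 2.894 -1.396
endloop
endfacet
facet normal 0.172 -0.905 -0.390
outer loop
vertex -2.041 2.894 -1.396
vertex -1.303 3.852 -3.294
vertex -1.532 2.954 -1.31
endloop
endfacet
facet normal -0.105 -0.410 0.906
outer loop
vertex -2.041 2.894 -1.396
vertex -1.532 2.954 -1.31
vertex -1.864 3.331 -1.178
endloop
endfacet
facet normal -0.721 0.317 0.616
outer loop
vertex -3.532 1.282 -3.362
vertex -2.87 1.207 -2.549
vertex -2.937 2.106 -3.09
endloop
endfacet
facet normal -0.805 0.593 -0.036
outer loop
vertex -3.532 1.282 -3.362
vertex -2.937 2.106 -3.09
vertex -3.069 1.865 -4.105
endloop
endfacet
facet normal -0.865 0.052 -0.499
outer loop
vertex -3.532 1.282 -3.362
vertex -3.069 1.865 -4.105
vertex -3.082 0.817 -4.191
endloop
endfacet
facet normal -0.819 -0.559 -0.131
outer loop
vertex -3.532 1.282 -3.362
vertex -3.082 0.817 -4.191
vertex -2.959 0.411 -3.229
endloop
endfacet
facet normal -0.730 -0.395 0.558
outer loop
vertex -3.532 1.282 -3.362
vertex -2.959 0.411 -3.229
vertex -2.87 1.207 -2.549
endloop
endfacet
facet normal -0.212 0.957 -0.200
outer loop
vertex -3.069 1.865 -4.105
vertex -2.937 2.106 -3.09
vertex -2.121 2.149 -3.751
endloop
endfacet
facet normal -0.078 0.510 0.857
outer loop
vertex -2.937 2.106 -3.09
vertex -2.87 1.207 -2.549
vertex -1.998 1.743 -2.789
endloop
endfacet
facet normal -0.093 -0.641 0.762
outer loop
vertex -2.87 1.207 -2.549
vertex -2.959 0.411 -3.229
vertex -2.011 0.695 -2.875
endloop
endfacet
facet normal -0.237 -0.905 -0.352
outer loop
vertex -2.959 0.411 -3.229
vertex -3.082 0.817 -4.191
vertex -2.143 0.454 -3.89
endloop
endfacet
facet normal -0.311 0.082 -0.947
outer loop
vertex -3.082 0.817 -4.191
vertex -3.069 1.865 -4.105
vertex -2.21 1.353 -4.431
endloop
endfacet
facet normal 0.819 0.559 0.131
outer loop
vertex -1.548 1.278 -3.618
vertex -2.121 2.149 -3.751
vertex -1.998 1.743 -2.789
endloop
endfacet
facet normal 0.865 -0.052 0.499
outer loop
vertex -1.548 1.278 -3.618
vertex -1.998 1.743 -2.789
vertex -2.011 0.695 -2.875
endloop
endfacet
facet normal 0.805 -0.593 0.036
outer loop
vertex -1.548 1.278 -3.618
vertex -2.011 0.695 -2.875
vertex -2.143 0.454 -3.89
endloop
endfacet
facet normal 0.721 -0.317 -0.616
outer loop
vertex -1.548 1.278 -3.618
vertex -2.143 0.454 -3.89
vertex -2.21 1.353 -4.431
endloop
endfacet
facet normal 0.730 0.395 -0.558
outer loop
vertex -1.548 1.278 -3.618
vertex -2.21 1.353 -4.431
vertex -2.121 2.149 -3.751
endloop
endfacet
facet normal 0.237 0.905 0.352
outer loop
vertex -1.998 1.743 -2.789
vertex -2.121 2.149 -3.751
vertex -2.937 2.106 -3.09
endloop
endfacet
facet normal 0.311 -0.082 0.947
outer loop
vertex -2.011 0.695 -2.875
vertex -1.998 1.743 -2.789
vertex -2.87 1.207 -2.549
endloop
endfacet
facet normal 0.212 -0.957 0.200
outer loop
vertex -2.143 0.454 -3.89
vertex -2.011 0.695 -2.875
vertex -2.959 0.411 -3.229
endloop
endfacet
facet normal 0.078 -0.510 -0.857
outer loop
vertex -2.21 1.353 -4.431
vertex -2.143 0.454 -3.89
vertex -3.082 0.817 -4.191
endloop
endfacet
facet normal 0.093 0.641 -0.762
outer loop
vertex -2.121 2.149 -3.751
vertex -2.21 1.353 -4.431
vertex -3.069 1.865 -4.105
endloop
endfacet

endsolid
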